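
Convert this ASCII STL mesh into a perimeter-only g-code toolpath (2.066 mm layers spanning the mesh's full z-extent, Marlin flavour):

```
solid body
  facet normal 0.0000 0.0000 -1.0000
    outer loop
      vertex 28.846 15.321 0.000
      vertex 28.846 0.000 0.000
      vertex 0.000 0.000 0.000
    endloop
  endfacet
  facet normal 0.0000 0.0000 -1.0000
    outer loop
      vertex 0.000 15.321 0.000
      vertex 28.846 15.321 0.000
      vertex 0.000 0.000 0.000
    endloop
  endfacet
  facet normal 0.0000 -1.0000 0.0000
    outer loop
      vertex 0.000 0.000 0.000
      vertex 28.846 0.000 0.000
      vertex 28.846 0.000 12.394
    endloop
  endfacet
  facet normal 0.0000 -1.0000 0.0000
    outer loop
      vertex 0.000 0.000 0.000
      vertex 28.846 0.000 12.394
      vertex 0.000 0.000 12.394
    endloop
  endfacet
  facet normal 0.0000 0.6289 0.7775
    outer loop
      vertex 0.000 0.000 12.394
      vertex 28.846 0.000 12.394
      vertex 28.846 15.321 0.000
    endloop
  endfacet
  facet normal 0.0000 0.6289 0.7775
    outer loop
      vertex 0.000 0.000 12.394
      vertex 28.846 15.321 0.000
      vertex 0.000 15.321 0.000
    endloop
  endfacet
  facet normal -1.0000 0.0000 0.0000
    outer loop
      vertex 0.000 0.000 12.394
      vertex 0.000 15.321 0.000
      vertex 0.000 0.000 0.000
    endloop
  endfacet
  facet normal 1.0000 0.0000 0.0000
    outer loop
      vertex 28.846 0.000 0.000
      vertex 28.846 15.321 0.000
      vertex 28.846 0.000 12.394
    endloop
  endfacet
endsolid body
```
; perimeter-only toolpath
G21 ; units = mm
G90 ; absolute positioning
G28 ; home
; layer 1
G0 Z2.066
G0 X0.000 Y0.000
G1 X28.846 Y0.000
G1 X28.846 Y12.768
G1 X0.000 Y12.768
G1 X0.000 Y0.000
; layer 2
G0 Z4.131
G0 X0.000 Y0.000
G1 X28.846 Y0.000
G1 X28.846 Y10.214
G1 X0.000 Y10.214
G1 X0.000 Y0.000
; layer 3
G0 Z6.197
G0 X0.000 Y0.000
G1 X28.846 Y0.000
G1 X28.846 Y7.660
G1 X0.000 Y7.660
G1 X0.000 Y0.000
; layer 4
G0 Z8.263
G0 X0.000 Y0.000
G1 X28.846 Y0.000
G1 X28.846 Y5.107
G1 X0.000 Y5.107
G1 X0.000 Y0.000
; layer 5
G0 Z10.328
G0 X0.000 Y0.000
G1 X28.846 Y0.000
G1 X28.846 Y2.554
G1 X0.000 Y2.554
G1 X0.000 Y0.000
M2 ; end

The solid is a wedge (ramp): 28.8 × 15.3 mm base, rising to 12.4 mm along the y=0 edge and sloping linearly to z=0 at y=15.3. Slicing at Δz = 2.066 mm — 6 equal slices spanning the solid's height, so layer i sits at z = i·h/6 — gives 5 non-empty perimeters. Each is a 4-segment closed polygon; G0 lifts to the layer z and rapids to the start vertex, then G1 traces the edges. The cross-section shrinks linearly with z (the slice at the apex is degenerate and omitted).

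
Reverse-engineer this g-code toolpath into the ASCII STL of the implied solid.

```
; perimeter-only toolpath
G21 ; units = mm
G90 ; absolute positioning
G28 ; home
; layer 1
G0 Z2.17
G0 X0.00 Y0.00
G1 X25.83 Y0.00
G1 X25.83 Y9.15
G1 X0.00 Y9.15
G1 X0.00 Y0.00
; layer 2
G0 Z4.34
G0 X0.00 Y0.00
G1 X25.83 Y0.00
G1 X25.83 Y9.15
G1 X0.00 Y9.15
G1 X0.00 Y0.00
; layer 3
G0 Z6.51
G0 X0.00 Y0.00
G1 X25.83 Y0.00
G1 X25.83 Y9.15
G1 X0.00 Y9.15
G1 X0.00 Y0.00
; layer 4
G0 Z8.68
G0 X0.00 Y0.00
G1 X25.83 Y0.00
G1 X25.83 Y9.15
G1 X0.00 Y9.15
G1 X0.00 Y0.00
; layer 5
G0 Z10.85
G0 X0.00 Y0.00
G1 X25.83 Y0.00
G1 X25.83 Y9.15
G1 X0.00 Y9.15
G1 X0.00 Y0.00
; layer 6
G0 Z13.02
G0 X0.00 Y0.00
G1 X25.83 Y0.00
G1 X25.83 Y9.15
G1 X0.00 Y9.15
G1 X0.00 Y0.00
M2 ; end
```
solid part
  facet normal 0.0000 0.0000 -1.0000
    outer loop
      vertex 25.83 9.15 0.00
      vertex 25.83 0.00 0.00
      vertex 0.00 0.00 0.00
    endloop
  endfacet
  facet normal 0.0000 0.0000 -1.0000
    outer loop
      vertex 0.00 9.15 0.00
      vertex 25.83 9.15 0.00
      vertex 0.00 0.00 0.00
    endloop
  endfacet
  facet normal 0.0000 0.0000 1.0000
    outer loop
      vertex 0.00 0.00 13.02
      vertex 25.83 0.00 13.02
      vertex 25.83 9.15 13.02
    endloop
  endfacet
  facet normal 0.0000 0.0000 1.0000
    outer loop
      vertex 0.00 0.00 13.02
      vertex 25.83 9.15 13.02
      vertex 0.00 9.15 13.02
    endloop
  endfacet
  facet normal 0.0000 -1.0000 0.0000
    outer loop
      vertex 0.00 0.00 0.00
      vertex 25.83 0.00 0.00
      vertex 25.83 0.00 13.02
    endloop
  endfacet
  facet normal 0.0000 -1.0000 0.0000
    outer loop
      vertex 0.00 0.00 0.00
      vertex 25.83 0.00 13.02
      vertex 0.00 0.00 13.02
    endloop
  endfacet
  facet normal 0.0000 1.0000 0.0000
    outer loop
      vertex 25.83 9.15 13.02
      vertex 25.83 9.15 0.00
      vertex 0.00 9.15 0.00
    endloop
  endfacet
  facet normal 0.0000 1.0000 0.0000
    outer loop
      vertex 0.00 9.15 13.02
      vertex 25.83 9.15 13.02
      vertex 0.00 9.15 0.00
    endloop
  endfacet
  facet normal -1.0000 0.0000 0.0000
    outer loop
      vertex 0.00 9.15 13.02
      vertex 0.00 9.15 0.00
      vertex 0.00 0.00 0.00
    endloop
  endfacet
  facet normal -1.0000 0.0000 0.0000
    outer loop
      vertex 0.00 0.00 13.02
      vertex 0.00 9.15 13.02
      vertex 0.00 0.00 0.00
    endloop
  endfacet
  facet normal 1.0000 0.0000 0.0000
    outer loop
      vertex 25.83 0.00 0.00
      vertex 25.83 9.15 0.00
      vertex 25.83 9.15 13.02
    endloop
  endfacet
  facet normal 1.0000 0.0000 0.0000
    outer loop
      vertex 25.83 0.00 0.00
      vertex 25.83 9.15 13.02
      vertex 25.83 0.00 13.02
    endloop
  endfacet
endsolid part

The G0 Z moves step by Δz≈2.17 mm. Every layer's G1 loop is the same polygon, so the solid is a straight extrusion of it from z=0 to z≈13. Closing with flat bottom and top caps and triangulating gives 12 facets — a rectangular box, roughly 25.8 × 9.15 mm footprint and 13 mm tall.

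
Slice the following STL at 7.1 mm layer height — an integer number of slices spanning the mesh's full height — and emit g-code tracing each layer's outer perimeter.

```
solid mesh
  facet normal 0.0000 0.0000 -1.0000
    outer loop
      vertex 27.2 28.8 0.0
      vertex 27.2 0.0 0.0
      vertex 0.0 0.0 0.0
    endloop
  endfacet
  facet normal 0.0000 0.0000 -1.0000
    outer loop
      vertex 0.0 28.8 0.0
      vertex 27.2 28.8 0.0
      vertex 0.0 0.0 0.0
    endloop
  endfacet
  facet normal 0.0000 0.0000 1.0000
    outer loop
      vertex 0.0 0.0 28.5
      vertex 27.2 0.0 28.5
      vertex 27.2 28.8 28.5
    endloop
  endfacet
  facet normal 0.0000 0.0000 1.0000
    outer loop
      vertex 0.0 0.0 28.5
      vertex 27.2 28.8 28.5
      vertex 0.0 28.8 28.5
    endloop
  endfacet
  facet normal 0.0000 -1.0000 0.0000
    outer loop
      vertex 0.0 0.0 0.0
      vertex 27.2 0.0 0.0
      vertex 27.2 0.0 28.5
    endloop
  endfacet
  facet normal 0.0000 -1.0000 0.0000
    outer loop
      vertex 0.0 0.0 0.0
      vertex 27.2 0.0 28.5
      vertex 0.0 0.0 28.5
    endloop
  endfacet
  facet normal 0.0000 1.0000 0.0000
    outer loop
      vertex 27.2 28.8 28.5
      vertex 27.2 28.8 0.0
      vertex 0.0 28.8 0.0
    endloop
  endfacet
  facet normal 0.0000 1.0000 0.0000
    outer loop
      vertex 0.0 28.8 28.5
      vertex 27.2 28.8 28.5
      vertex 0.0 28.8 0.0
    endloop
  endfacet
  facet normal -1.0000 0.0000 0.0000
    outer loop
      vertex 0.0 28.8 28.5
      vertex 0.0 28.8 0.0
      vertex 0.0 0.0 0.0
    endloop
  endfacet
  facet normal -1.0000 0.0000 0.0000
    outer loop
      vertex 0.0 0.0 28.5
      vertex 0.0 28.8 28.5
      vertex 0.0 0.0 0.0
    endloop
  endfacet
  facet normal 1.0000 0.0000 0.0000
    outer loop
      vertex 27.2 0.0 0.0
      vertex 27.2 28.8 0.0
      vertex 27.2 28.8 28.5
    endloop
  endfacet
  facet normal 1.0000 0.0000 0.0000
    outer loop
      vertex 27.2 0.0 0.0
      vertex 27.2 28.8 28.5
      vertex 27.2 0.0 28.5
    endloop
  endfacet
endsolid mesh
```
; perimeter-only toolpath
G21 ; units = mm
G90 ; absolute positioning
G28 ; home
; layer 1
G0 Z7.1
G0 X0.0 Y0.0
G1 X27.2 Y0.0
G1 X27.2 Y28.8
G1 X0.0 Y28.8
G1 X0.0 Y0.0
; layer 2
G0 Z14.2
G0 X0.0 Y0.0
G1 X27.2 Y0.0
G1 X27.2 Y28.8
G1 X0.0 Y28.8
G1 X0.0 Y0.0
; layer 3
G0 Z21.4
G0 X0.0 Y0.0
G1 X27.2 Y0.0
G1 X27.2 Y28.8
G1 X0.0 Y28.8
G1 X0.0 Y0.0
; layer 4
G0 Z28.5
G0 X0.0 Y0.0
G1 X27.2 Y0.0
G1 X27.2 Y28.8
G1 X0.0 Y28.8
G1 X0.0 Y0.0
M2 ; end

The solid is a rectangular box, roughly 27.2 × 28.8 mm footprint and 28.5 mm tall. Slicing at Δz = 7.1 mm — 4 equal slices spanning the solid's height, so layer i sits at z = i·h/4 — gives 4 non-empty perimeters. Each is a 4-segment closed polygon; G0 lifts to the layer z and rapids to the start vertex, then G1 traces the edges.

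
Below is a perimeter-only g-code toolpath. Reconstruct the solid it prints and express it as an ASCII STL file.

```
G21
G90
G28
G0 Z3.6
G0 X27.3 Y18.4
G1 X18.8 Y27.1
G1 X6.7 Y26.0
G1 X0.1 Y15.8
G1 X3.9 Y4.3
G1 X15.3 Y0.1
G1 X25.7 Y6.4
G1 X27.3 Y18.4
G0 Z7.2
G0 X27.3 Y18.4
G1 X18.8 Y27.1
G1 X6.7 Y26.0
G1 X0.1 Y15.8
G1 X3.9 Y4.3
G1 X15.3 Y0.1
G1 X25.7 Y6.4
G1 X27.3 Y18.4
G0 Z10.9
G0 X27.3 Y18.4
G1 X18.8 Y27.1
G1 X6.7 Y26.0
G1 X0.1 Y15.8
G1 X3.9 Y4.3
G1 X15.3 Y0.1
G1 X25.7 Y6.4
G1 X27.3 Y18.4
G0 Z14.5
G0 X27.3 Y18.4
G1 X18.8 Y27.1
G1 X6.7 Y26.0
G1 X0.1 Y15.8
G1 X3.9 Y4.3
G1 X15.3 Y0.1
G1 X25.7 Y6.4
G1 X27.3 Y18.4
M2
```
solid part
  facet normal 0.0000 0.0000 -1.0000
    outer loop
      vertex 6.7 26.0 0.0
      vertex 18.8 27.1 0.0
      vertex 27.3 18.4 0.0
    endloop
  endfacet
  facet normal 0.0000 0.0000 -1.0000
    outer loop
      vertex 0.1 15.8 0.0
      vertex 6.7 26.0 0.0
      vertex 27.3 18.4 0.0
    endloop
  endfacet
  facet normal 0.0000 0.0000 -1.0000
    outer loop
      vertex 3.9 4.3 0.0
      vertex 0.1 15.8 0.0
      vertex 27.3 18.4 0.0
    endloop
  endfacet
  facet normal 0.0000 0.0000 -1.0000
    outer loop
      vertex 15.3 0.1 0.0
      vertex 3.9 4.3 0.0
      vertex 27.3 18.4 0.0
    endloop
  endfacet
  facet normal 0.0000 0.0000 -1.0000
    outer loop
      vertex 25.7 6.4 0.0
      vertex 15.3 0.1 0.0
      vertex 27.3 18.4 0.0
    endloop
  endfacet
  facet normal 0.0000 0.0000 1.0000
    outer loop
      vertex 27.3 18.4 14.5
      vertex 18.8 27.1 14.5
      vertex 6.7 26.0 14.5
    endloop
  endfacet
  facet normal 0.0000 0.0000 1.0000
    outer loop
      vertex 27.3 18.4 14.5
      vertex 6.7 26.0 14.5
      vertex 0.1 15.8 14.5
    endloop
  endfacet
  facet normal 0.0000 0.0000 1.0000
    outer loop
      vertex 27.3 18.4 14.5
      vertex 0.1 15.8 14.5
      vertex 3.9 4.3 14.5
    endloop
  endfacet
  facet normal 0.0000 0.0000 1.0000
    outer loop
      vertex 27.3 18.4 14.5
      vertex 3.9 4.3 14.5
      vertex 15.3 0.1 14.5
    endloop
  endfacet
  facet normal 0.0000 0.0000 1.0000
    outer loop
      vertex 27.3 18.4 14.5
      vertex 15.3 0.1 14.5
      vertex 25.7 6.4 14.5
    endloop
  endfacet
  facet normal 0.7153 0.6988 0.0000
    outer loop
      vertex 27.3 18.4 0.0
      vertex 18.8 27.1 0.0
      vertex 18.8 27.1 14.5
    endloop
  endfacet
  facet normal 0.7153 0.6988 0.0000
    outer loop
      vertex 27.3 18.4 0.0
      vertex 18.8 27.1 14.5
      vertex 27.3 18.4 14.5
    endloop
  endfacet
  facet normal -0.0905 0.9959 0.0000
    outer loop
      vertex 18.8 27.1 0.0
      vertex 6.7 26.0 0.0
      vertex 6.7 26.0 14.5
    endloop
  endfacet
  facet normal -0.0905 0.9959 0.0000
    outer loop
      vertex 18.8 27.1 0.0
      vertex 6.7 26.0 14.5
      vertex 18.8 27.1 14.5
    endloop
  endfacet
  facet normal -0.8396 0.5433 0.0000
    outer loop
      vertex 6.7 26.0 0.0
      vertex 0.1 15.8 0.0
      vertex 0.1 15.8 14.5
    endloop
  endfacet
  facet normal -0.8396 0.5433 0.0000
    outer loop
      vertex 6.7 26.0 0.0
      vertex 0.1 15.8 14.5
      vertex 6.7 26.0 14.5
    endloop
  endfacet
  facet normal -0.9495 -0.3137 0.0000
    outer loop
      vertex 0.1 15.8 0.0
      vertex 3.9 4.3 0.0
      vertex 3.9 4.3 14.5
    endloop
  endfacet
  facet normal -0.9495 -0.3137 0.0000
    outer loop
      vertex 0.1 15.8 0.0
      vertex 3.9 4.3 14.5
      vertex 0.1 15.8 14.5
    endloop
  endfacet
  facet normal -0.3457 -0.9383 0.0000
    outer loop
      vertex 3.9 4.3 0.0
      vertex 15.3 0.1 0.0
      vertex 15.3 0.1 14.5
    endloop
  endfacet
  facet normal -0.3457 -0.9383 0.0000
    outer loop
      vertex 3.9 4.3 0.0
      vertex 15.3 0.1 14.5
      vertex 3.9 4.3 14.5
    endloop
  endfacet
  facet normal 0.5181 -0.8553 0.0000
    outer loop
      vertex 15.3 0.1 0.0
      vertex 25.7 6.4 0.0
      vertex 25.7 6.4 14.5
    endloop
  endfacet
  facet normal 0.5181 -0.8553 0.0000
    outer loop
      vertex 15.3 0.1 0.0
      vertex 25.7 6.4 14.5
      vertex 15.3 0.1 14.5
    endloop
  endfacet
  facet normal 0.9912 -0.1322 0.0000
    outer loop
      vertex 25.7 6.4 0.0
      vertex 27.3 18.4 0.0
      vertex 27.3 18.4 14.5
    endloop
  endfacet
  facet normal 0.9912 -0.1322 0.0000
    outer loop
      vertex 25.7 6.4 0.0
      vertex 27.3 18.4 14.5
      vertex 25.7 6.4 14.5
    endloop
  endfacet
endsolid part

The G0 Z moves step by Δz≈3.6 mm. Every layer's G1 loop is the same polygon, so the solid is a straight extrusion of it from z=0 to z≈14.5. Closing with flat bottom and top caps and triangulating gives 24 facets — a regular 7-sided prism (a cylinder approximated with 7 flat sides), circumscribed radius ≈ 14 mm, height ≈ 14.5 mm.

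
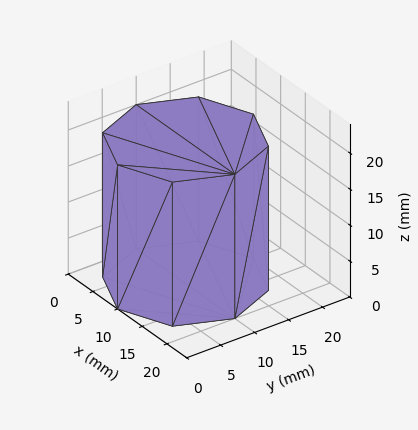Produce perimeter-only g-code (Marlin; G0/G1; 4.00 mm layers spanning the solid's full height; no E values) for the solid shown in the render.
Reading the render: the shape is a regular 8-sided prism (a cylinder approximated with 8 flat sides), circumscribed radius ≈ 10 mm, height ≈ 20 mm (dimensions read to the nearest mm from the axis ticks). For the g-code, the solid's height is divided into equal slices at the stated Δz and each level perimeter traced with G1 moves after a G0 lift.

; perimeter-only toolpath
G21 ; units = mm
G90 ; absolute positioning
G28 ; home
; layer 1
G0 Z4.00
G0 X20.00 Y10.00
G1 X17.07 Y17.07
G1 X10.00 Y20.00
G1 X2.93 Y17.07
G1 X0.00 Y10.00
G1 X2.93 Y2.93
G1 X10.00 Y0.00
G1 X17.07 Y2.93
G1 X20.00 Y10.00
; layer 2
G0 Z8.00
G0 X20.00 Y10.00
G1 X17.07 Y17.07
G1 X10.00 Y20.00
G1 X2.93 Y17.07
G1 X0.00 Y10.00
G1 X2.93 Y2.93
G1 X10.00 Y0.00
G1 X17.07 Y2.93
G1 X20.00 Y10.00
; layer 3
G0 Z12.00
G0 X20.00 Y10.00
G1 X17.07 Y17.07
G1 X10.00 Y20.00
G1 X2.93 Y17.07
G1 X0.00 Y10.00
G1 X2.93 Y2.93
G1 X10.00 Y0.00
G1 X17.07 Y2.93
G1 X20.00 Y10.00
; layer 4
G0 Z16.00
G0 X20.00 Y10.00
G1 X17.07 Y17.07
G1 X10.00 Y20.00
G1 X2.93 Y17.07
G1 X0.00 Y10.00
G1 X2.93 Y2.93
G1 X10.00 Y0.00
G1 X17.07 Y2.93
G1 X20.00 Y10.00
; layer 5
G0 Z20.00
G0 X20.00 Y10.00
G1 X17.07 Y17.07
G1 X10.00 Y20.00
G1 X2.93 Y17.07
G1 X0.00 Y10.00
G1 X2.93 Y2.93
G1 X10.00 Y0.00
G1 X17.07 Y2.93
G1 X20.00 Y10.00
M2 ; end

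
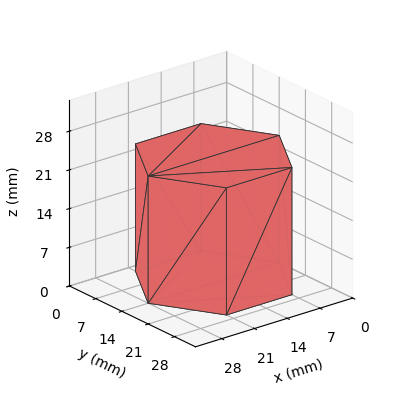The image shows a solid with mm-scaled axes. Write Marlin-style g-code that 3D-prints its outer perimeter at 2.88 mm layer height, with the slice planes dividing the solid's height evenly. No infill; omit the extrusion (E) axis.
Reading the render: the shape is a regular 6-sided prism (a cylinder approximated with 6 flat sides), circumscribed radius ≈ 14 mm, height ≈ 23 mm (dimensions read to the nearest mm from the axis ticks). For the g-code, the solid's height is divided into equal slices at the stated Δz and each level perimeter traced with G1 moves after a G0 lift.

; perimeter-only toolpath
G21 ; units = mm
G90 ; absolute positioning
G28 ; home
; layer 1
G0 Z2.88
G0 X28.00 Y14.00
G1 X21.00 Y26.12
G1 X7.00 Y26.12
G1 X0.00 Y14.00
G1 X7.00 Y1.88
G1 X21.00 Y1.88
G1 X28.00 Y14.00
; layer 2
G0 Z5.75
G0 X28.00 Y14.00
G1 X21.00 Y26.12
G1 X7.00 Y26.12
G1 X0.00 Y14.00
G1 X7.00 Y1.88
G1 X21.00 Y1.88
G1 X28.00 Y14.00
; layer 3
G0 Z8.62
G0 X28.00 Y14.00
G1 X21.00 Y26.12
G1 X7.00 Y26.12
G1 X0.00 Y14.00
G1 X7.00 Y1.88
G1 X21.00 Y1.88
G1 X28.00 Y14.00
; layer 4
G0 Z11.50
G0 X28.00 Y14.00
G1 X21.00 Y26.12
G1 X7.00 Y26.12
G1 X0.00 Y14.00
G1 X7.00 Y1.88
G1 X21.00 Y1.88
G1 X28.00 Y14.00
; layer 5
G0 Z14.38
G0 X28.00 Y14.00
G1 X21.00 Y26.12
G1 X7.00 Y26.12
G1 X0.00 Y14.00
G1 X7.00 Y1.88
G1 X21.00 Y1.88
G1 X28.00 Y14.00
; layer 6
G0 Z17.25
G0 X28.00 Y14.00
G1 X21.00 Y26.12
G1 X7.00 Y26.12
G1 X0.00 Y14.00
G1 X7.00 Y1.88
G1 X21.00 Y1.88
G1 X28.00 Y14.00
; layer 7
G0 Z20.12
G0 X28.00 Y14.00
G1 X21.00 Y26.12
G1 X7.00 Y26.12
G1 X0.00 Y14.00
G1 X7.00 Y1.88
G1 X21.00 Y1.88
G1 X28.00 Y14.00
; layer 8
G0 Z23.00
G0 X28.00 Y14.00
G1 X21.00 Y26.12
G1 X7.00 Y26.12
G1 X0.00 Y14.00
G1 X7.00 Y1.88
G1 X21.00 Y1.88
G1 X28.00 Y14.00
M2 ; end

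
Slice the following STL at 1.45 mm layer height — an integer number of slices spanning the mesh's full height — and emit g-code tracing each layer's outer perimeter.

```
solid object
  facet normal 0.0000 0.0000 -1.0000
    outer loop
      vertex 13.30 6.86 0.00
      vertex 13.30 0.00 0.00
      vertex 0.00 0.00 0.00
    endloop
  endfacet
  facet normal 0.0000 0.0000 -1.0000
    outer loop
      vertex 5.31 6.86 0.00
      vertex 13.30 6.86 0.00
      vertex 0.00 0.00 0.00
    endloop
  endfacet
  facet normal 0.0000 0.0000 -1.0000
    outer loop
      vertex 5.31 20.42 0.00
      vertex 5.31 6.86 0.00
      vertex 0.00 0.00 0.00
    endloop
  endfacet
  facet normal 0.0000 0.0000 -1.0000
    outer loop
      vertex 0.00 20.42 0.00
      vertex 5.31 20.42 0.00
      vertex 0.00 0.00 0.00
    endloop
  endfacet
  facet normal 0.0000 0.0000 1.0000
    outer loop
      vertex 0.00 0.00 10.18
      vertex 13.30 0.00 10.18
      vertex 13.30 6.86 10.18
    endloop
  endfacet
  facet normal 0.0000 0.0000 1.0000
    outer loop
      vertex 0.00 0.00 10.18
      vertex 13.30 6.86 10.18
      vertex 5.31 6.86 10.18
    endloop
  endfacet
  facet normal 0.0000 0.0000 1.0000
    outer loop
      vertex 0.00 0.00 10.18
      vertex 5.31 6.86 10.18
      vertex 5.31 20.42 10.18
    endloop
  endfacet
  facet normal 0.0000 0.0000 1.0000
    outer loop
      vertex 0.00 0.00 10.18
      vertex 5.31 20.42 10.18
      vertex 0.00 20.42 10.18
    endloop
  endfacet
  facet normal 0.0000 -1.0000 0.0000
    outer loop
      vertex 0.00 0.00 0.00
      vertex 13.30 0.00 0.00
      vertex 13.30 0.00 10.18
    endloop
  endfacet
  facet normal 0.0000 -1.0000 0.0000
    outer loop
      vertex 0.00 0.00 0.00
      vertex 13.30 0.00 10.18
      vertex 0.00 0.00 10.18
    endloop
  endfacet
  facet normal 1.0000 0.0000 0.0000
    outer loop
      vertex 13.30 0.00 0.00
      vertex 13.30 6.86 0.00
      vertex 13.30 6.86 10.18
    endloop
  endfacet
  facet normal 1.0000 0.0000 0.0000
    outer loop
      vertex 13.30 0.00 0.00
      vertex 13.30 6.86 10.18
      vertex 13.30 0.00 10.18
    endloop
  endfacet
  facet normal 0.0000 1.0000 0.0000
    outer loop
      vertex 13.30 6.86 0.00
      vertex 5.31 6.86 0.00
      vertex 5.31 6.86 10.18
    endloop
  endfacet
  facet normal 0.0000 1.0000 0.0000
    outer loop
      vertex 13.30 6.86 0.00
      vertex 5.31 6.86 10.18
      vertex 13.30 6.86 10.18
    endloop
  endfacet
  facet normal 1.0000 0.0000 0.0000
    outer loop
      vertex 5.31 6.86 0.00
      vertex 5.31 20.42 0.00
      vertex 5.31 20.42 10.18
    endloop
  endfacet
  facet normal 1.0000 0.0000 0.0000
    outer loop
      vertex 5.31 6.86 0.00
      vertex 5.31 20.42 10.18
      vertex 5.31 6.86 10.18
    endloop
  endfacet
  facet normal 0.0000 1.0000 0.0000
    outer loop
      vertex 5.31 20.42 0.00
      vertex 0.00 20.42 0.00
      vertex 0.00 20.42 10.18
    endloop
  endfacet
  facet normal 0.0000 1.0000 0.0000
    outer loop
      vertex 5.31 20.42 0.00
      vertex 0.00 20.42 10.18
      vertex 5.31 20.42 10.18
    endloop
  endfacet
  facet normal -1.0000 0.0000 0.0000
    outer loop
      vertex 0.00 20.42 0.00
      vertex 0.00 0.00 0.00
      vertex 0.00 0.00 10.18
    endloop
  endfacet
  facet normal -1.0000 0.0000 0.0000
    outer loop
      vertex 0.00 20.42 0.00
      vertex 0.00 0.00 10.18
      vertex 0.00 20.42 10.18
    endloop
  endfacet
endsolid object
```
; perimeter-only toolpath
G21 ; units = mm
G90 ; absolute positioning
G28 ; home
; layer 1
G0 Z1.45
G0 X0.00 Y0.00
G1 X13.30 Y0.00
G1 X13.30 Y6.86
G1 X5.31 Y6.86
G1 X5.31 Y20.42
G1 X0.00 Y20.42
G1 X0.00 Y0.00
; layer 2
G0 Z2.91
G0 X0.00 Y0.00
G1 X13.30 Y0.00
G1 X13.30 Y6.86
G1 X5.31 Y6.86
G1 X5.31 Y20.42
G1 X0.00 Y20.42
G1 X0.00 Y0.00
; layer 3
G0 Z4.36
G0 X0.00 Y0.00
G1 X13.30 Y0.00
G1 X13.30 Y6.86
G1 X5.31 Y6.86
G1 X5.31 Y20.42
G1 X0.00 Y20.42
G1 X0.00 Y0.00
; layer 4
G0 Z5.82
G0 X0.00 Y0.00
G1 X13.30 Y0.00
G1 X13.30 Y6.86
G1 X5.31 Y6.86
G1 X5.31 Y20.42
G1 X0.00 Y20.42
G1 X0.00 Y0.00
; layer 5
G0 Z7.27
G0 X0.00 Y0.00
G1 X13.30 Y0.00
G1 X13.30 Y6.86
G1 X5.31 Y6.86
G1 X5.31 Y20.42
G1 X0.00 Y20.42
G1 X0.00 Y0.00
; layer 6
G0 Z8.73
G0 X0.00 Y0.00
G1 X13.30 Y0.00
G1 X13.30 Y6.86
G1 X5.31 Y6.86
G1 X5.31 Y20.42
G1 X0.00 Y20.42
G1 X0.00 Y0.00
; layer 7
G0 Z10.18
G0 X0.00 Y0.00
G1 X13.30 Y0.00
G1 X13.30 Y6.86
G1 X5.31 Y6.86
G1 X5.31 Y20.42
G1 X0.00 Y20.42
G1 X0.00 Y0.00
M2 ; end

The solid is an L-shaped prism: outer 13.3 × 20.4 mm, arm thicknesses ≈ 6.86 mm (horizontal) and 5.31 mm (vertical), extruded 10.2 mm in z. Slicing at Δz = 1.45 mm — 7 equal slices spanning the solid's height, so layer i sits at z = i·h/7 — gives 7 non-empty perimeters. Each is a 6-segment closed polygon; G0 lifts to the layer z and rapids to the start vertex, then G1 traces the edges.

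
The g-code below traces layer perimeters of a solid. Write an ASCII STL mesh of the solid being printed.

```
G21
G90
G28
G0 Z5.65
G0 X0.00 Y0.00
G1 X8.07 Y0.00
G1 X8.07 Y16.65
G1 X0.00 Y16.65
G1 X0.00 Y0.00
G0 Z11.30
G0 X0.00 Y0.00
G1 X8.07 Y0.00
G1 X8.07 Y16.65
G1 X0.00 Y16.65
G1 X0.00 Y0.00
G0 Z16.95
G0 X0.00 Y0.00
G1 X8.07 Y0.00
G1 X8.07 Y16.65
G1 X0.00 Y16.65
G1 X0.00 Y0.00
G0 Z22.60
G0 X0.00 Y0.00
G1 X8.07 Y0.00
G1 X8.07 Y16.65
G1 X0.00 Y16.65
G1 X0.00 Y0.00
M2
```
solid part
  facet normal 0.0000 0.0000 -1.0000
    outer loop
      vertex 8.07 16.65 0.00
      vertex 8.07 0.00 0.00
      vertex 0.00 0.00 0.00
    endloop
  endfacet
  facet normal 0.0000 0.0000 -1.0000
    outer loop
      vertex 0.00 16.65 0.00
      vertex 8.07 16.65 0.00
      vertex 0.00 0.00 0.00
    endloop
  endfacet
  facet normal 0.0000 0.0000 1.0000
    outer loop
      vertex 0.00 0.00 22.60
      vertex 8.07 0.00 22.60
      vertex 8.07 16.65 22.60
    endloop
  endfacet
  facet normal 0.0000 0.0000 1.0000
    outer loop
      vertex 0.00 0.00 22.60
      vertex 8.07 16.65 22.60
      vertex 0.00 16.65 22.60
    endloop
  endfacet
  facet normal 0.0000 -1.0000 0.0000
    outer loop
      vertex 0.00 0.00 0.00
      vertex 8.07 0.00 0.00
      vertex 8.07 0.00 22.60
    endloop
  endfacet
  facet normal 0.0000 -1.0000 0.0000
    outer loop
      vertex 0.00 0.00 0.00
      vertex 8.07 0.00 22.60
      vertex 0.00 0.00 22.60
    endloop
  endfacet
  facet normal 0.0000 1.0000 0.0000
    outer loop
      vertex 8.07 16.65 22.60
      vertex 8.07 16.65 0.00
      vertex 0.00 16.65 0.00
    endloop
  endfacet
  facet normal 0.0000 1.0000 0.0000
    outer loop
      vertex 0.00 16.65 22.60
      vertex 8.07 16.65 22.60
      vertex 0.00 16.65 0.00
    endloop
  endfacet
  facet normal -1.0000 0.0000 0.0000
    outer loop
      vertex 0.00 16.65 22.60
      vertex 0.00 16.65 0.00
      vertex 0.00 0.00 0.00
    endloop
  endfacet
  facet normal -1.0000 0.0000 0.0000
    outer loop
      vertex 0.00 0.00 22.60
      vertex 0.00 16.65 22.60
      vertex 0.00 0.00 0.00
    endloop
  endfacet
  facet normal 1.0000 0.0000 0.0000
    outer loop
      vertex 8.07 0.00 0.00
      vertex 8.07 16.65 0.00
      vertex 8.07 16.65 22.60
    endloop
  endfacet
  facet normal 1.0000 0.0000 0.0000
    outer loop
      vertex 8.07 0.00 0.00
      vertex 8.07 16.65 22.60
      vertex 8.07 0.00 22.60
    endloop
  endfacet
endsolid part

The G0 Z moves step by Δz≈5.65 mm. Every layer's G1 loop is the same polygon, so the solid is a straight extrusion of it from z=0 to z≈22.6. Closing with flat bottom and top caps and triangulating gives 12 facets — a rectangular box, roughly 8.07 × 16.6 mm footprint and 22.6 mm tall.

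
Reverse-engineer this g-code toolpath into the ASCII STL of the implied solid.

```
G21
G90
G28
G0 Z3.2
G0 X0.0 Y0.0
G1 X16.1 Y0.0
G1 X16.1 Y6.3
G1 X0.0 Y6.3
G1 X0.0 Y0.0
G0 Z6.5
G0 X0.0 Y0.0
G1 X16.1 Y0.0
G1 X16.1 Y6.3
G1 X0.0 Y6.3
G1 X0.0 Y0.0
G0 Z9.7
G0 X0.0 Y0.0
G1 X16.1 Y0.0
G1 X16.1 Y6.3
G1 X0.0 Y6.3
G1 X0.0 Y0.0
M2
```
solid part
  facet normal 0.0000 0.0000 -1.0000
    outer loop
      vertex 16.1 6.3 0.0
      vertex 16.1 0.0 0.0
      vertex 0.0 0.0 0.0
    endloop
  endfacet
  facet normal 0.0000 0.0000 -1.0000
    outer loop
      vertex 0.0 6.3 0.0
      vertex 16.1 6.3 0.0
      vertex 0.0 0.0 0.0
    endloop
  endfacet
  facet normal 0.0000 0.0000 1.0000
    outer loop
      vertex 0.0 0.0 9.7
      vertex 16.1 0.0 9.7
      vertex 16.1 6.3 9.7
    endloop
  endfacet
  facet normal 0.0000 0.0000 1.0000
    outer loop
      vertex 0.0 0.0 9.7
      vertex 16.1 6.3 9.7
      vertex 0.0 6.3 9.7
    endloop
  endfacet
  facet normal 0.0000 -1.0000 0.0000
    outer loop
      vertex 0.0 0.0 0.0
      vertex 16.1 0.0 0.0
      vertex 16.1 0.0 9.7
    endloop
  endfacet
  facet normal 0.0000 -1.0000 0.0000
    outer loop
      vertex 0.0 0.0 0.0
      vertex 16.1 0.0 9.7
      vertex 0.0 0.0 9.7
    endloop
  endfacet
  facet normal 0.0000 1.0000 0.0000
    outer loop
      vertex 16.1 6.3 9.7
      vertex 16.1 6.3 0.0
      vertex 0.0 6.3 0.0
    endloop
  endfacet
  facet normal 0.0000 1.0000 0.0000
    outer loop
      vertex 0.0 6.3 9.7
      vertex 16.1 6.3 9.7
      vertex 0.0 6.3 0.0
    endloop
  endfacet
  facet normal -1.0000 0.0000 0.0000
    outer loop
      vertex 0.0 6.3 9.7
      vertex 0.0 6.3 0.0
      vertex 0.0 0.0 0.0
    endloop
  endfacet
  facet normal -1.0000 0.0000 0.0000
    outer loop
      vertex 0.0 0.0 9.7
      vertex 0.0 6.3 9.7
      vertex 0.0 0.0 0.0
    endloop
  endfacet
  facet normal 1.0000 0.0000 0.0000
    outer loop
      vertex 16.1 0.0 0.0
      vertex 16.1 6.3 0.0
      vertex 16.1 6.3 9.7
    endloop
  endfacet
  facet normal 1.0000 0.0000 0.0000
    outer loop
      vertex 16.1 0.0 0.0
      vertex 16.1 6.3 9.7
      vertex 16.1 0.0 9.7
    endloop
  endfacet
endsolid part

The G0 Z moves step by Δz≈3.2 mm. Every layer's G1 loop is the same polygon, so the solid is a straight extrusion of it from z=0 to z≈9.7. Closing with flat bottom and top caps and triangulating gives 12 facets — a rectangular box, roughly 16.1 × 6.3 mm footprint and 9.7 mm tall.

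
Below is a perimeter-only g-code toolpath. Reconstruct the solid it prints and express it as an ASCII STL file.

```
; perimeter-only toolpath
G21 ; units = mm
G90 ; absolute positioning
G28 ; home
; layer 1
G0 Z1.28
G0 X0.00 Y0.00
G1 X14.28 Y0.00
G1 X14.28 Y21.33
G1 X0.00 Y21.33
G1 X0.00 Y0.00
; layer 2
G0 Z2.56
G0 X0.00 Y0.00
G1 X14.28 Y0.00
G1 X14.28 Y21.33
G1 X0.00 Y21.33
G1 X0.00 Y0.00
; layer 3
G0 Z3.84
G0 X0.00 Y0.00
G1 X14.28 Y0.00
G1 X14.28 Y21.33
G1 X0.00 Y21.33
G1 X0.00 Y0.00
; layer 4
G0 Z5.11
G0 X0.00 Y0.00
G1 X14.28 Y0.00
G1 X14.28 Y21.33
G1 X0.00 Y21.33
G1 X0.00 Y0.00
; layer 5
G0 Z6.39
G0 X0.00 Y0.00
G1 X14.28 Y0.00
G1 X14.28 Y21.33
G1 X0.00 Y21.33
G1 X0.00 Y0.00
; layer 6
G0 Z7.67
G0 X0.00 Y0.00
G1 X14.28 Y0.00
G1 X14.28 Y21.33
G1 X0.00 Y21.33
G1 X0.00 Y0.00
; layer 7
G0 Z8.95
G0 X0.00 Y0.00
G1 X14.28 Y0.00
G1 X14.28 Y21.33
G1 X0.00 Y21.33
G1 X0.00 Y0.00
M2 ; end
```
solid part
  facet normal 0.0000 0.0000 -1.0000
    outer loop
      vertex 14.28 21.33 0.00
      vertex 14.28 0.00 0.00
      vertex 0.00 0.00 0.00
    endloop
  endfacet
  facet normal 0.0000 0.0000 -1.0000
    outer loop
      vertex 0.00 21.33 0.00
      vertex 14.28 21.33 0.00
      vertex 0.00 0.00 0.00
    endloop
  endfacet
  facet normal 0.0000 0.0000 1.0000
    outer loop
      vertex 0.00 0.00 8.95
      vertex 14.28 0.00 8.95
      vertex 14.28 21.33 8.95
    endloop
  endfacet
  facet normal 0.0000 0.0000 1.0000
    outer loop
      vertex 0.00 0.00 8.95
      vertex 14.28 21.33 8.95
      vertex 0.00 21.33 8.95
    endloop
  endfacet
  facet normal 0.0000 -1.0000 0.0000
    outer loop
      vertex 0.00 0.00 0.00
      vertex 14.28 0.00 0.00
      vertex 14.28 0.00 8.95
    endloop
  endfacet
  facet normal 0.0000 -1.0000 0.0000
    outer loop
      vertex 0.00 0.00 0.00
      vertex 14.28 0.00 8.95
      vertex 0.00 0.00 8.95
    endloop
  endfacet
  facet normal 0.0000 1.0000 0.0000
    outer loop
      vertex 14.28 21.33 8.95
      vertex 14.28 21.33 0.00
      vertex 0.00 21.33 0.00
    endloop
  endfacet
  facet normal 0.0000 1.0000 0.0000
    outer loop
      vertex 0.00 21.33 8.95
      vertex 14.28 21.33 8.95
      vertex 0.00 21.33 0.00
    endloop
  endfacet
  facet normal -1.0000 0.0000 0.0000
    outer loop
      vertex 0.00 21.33 8.95
      vertex 0.00 21.33 0.00
      vertex 0.00 0.00 0.00
    endloop
  endfacet
  facet normal -1.0000 0.0000 0.0000
    outer loop
      vertex 0.00 0.00 8.95
      vertex 0.00 21.33 8.95
      vertex 0.00 0.00 0.00
    endloop
  endfacet
  facet normal 1.0000 0.0000 0.0000
    outer loop
      vertex 14.28 0.00 0.00
      vertex 14.28 21.33 0.00
      vertex 14.28 21.33 8.95
    endloop
  endfacet
  facet normal 1.0000 0.0000 0.0000
    outer loop
      vertex 14.28 0.00 0.00
      vertex 14.28 21.33 8.95
      vertex 14.28 0.00 8.95
    endloop
  endfacet
endsolid part

The G0 Z moves step by Δz≈1.28 mm. Every layer's G1 loop is the same polygon, so the solid is a straight extrusion of it from z=0 to z≈8.95. Closing with flat bottom and top caps and triangulating gives 12 facets — a rectangular box, roughly 14.3 × 21.3 mm footprint and 8.95 mm tall.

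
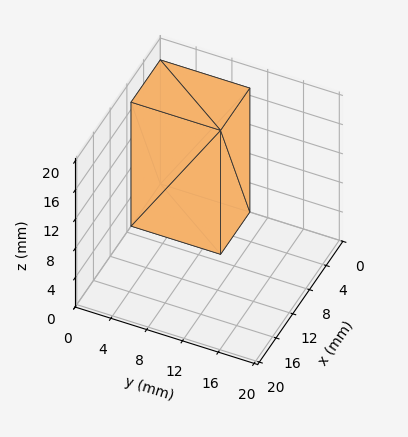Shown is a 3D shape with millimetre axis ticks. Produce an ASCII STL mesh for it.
Reading the render: the shape is a rectangular box, roughly 7 × 10 mm footprint and 17 mm tall (dimensions read to the nearest mm from the axis ticks). For the STL, each face is triangulated and given an outward normal.

solid part
  facet normal 0.0000 0.0000 -1.0000
    outer loop
      vertex 7.00 10.00 0.00
      vertex 7.00 0.00 0.00
      vertex 0.00 0.00 0.00
    endloop
  endfacet
  facet normal 0.0000 0.0000 -1.0000
    outer loop
      vertex 0.00 10.00 0.00
      vertex 7.00 10.00 0.00
      vertex 0.00 0.00 0.00
    endloop
  endfacet
  facet normal 0.0000 0.0000 1.0000
    outer loop
      vertex 0.00 0.00 17.00
      vertex 7.00 0.00 17.00
      vertex 7.00 10.00 17.00
    endloop
  endfacet
  facet normal 0.0000 0.0000 1.0000
    outer loop
      vertex 0.00 0.00 17.00
      vertex 7.00 10.00 17.00
      vertex 0.00 10.00 17.00
    endloop
  endfacet
  facet normal 0.0000 -1.0000 0.0000
    outer loop
      vertex 0.00 0.00 0.00
      vertex 7.00 0.00 0.00
      vertex 7.00 0.00 17.00
    endloop
  endfacet
  facet normal 0.0000 -1.0000 0.0000
    outer loop
      vertex 0.00 0.00 0.00
      vertex 7.00 0.00 17.00
      vertex 0.00 0.00 17.00
    endloop
  endfacet
  facet normal 0.0000 1.0000 0.0000
    outer loop
      vertex 7.00 10.00 17.00
      vertex 7.00 10.00 0.00
      vertex 0.00 10.00 0.00
    endloop
  endfacet
  facet normal 0.0000 1.0000 0.0000
    outer loop
      vertex 0.00 10.00 17.00
      vertex 7.00 10.00 17.00
      vertex 0.00 10.00 0.00
    endloop
  endfacet
  facet normal -1.0000 0.0000 0.0000
    outer loop
      vertex 0.00 10.00 17.00
      vertex 0.00 10.00 0.00
      vertex 0.00 0.00 0.00
    endloop
  endfacet
  facet normal -1.0000 0.0000 0.0000
    outer loop
      vertex 0.00 0.00 17.00
      vertex 0.00 10.00 17.00
      vertex 0.00 0.00 0.00
    endloop
  endfacet
  facet normal 1.0000 0.0000 0.0000
    outer loop
      vertex 7.00 0.00 0.00
      vertex 7.00 10.00 0.00
      vertex 7.00 10.00 17.00
    endloop
  endfacet
  facet normal 1.0000 0.0000 0.0000
    outer loop
      vertex 7.00 0.00 0.00
      vertex 7.00 10.00 17.00
      vertex 7.00 0.00 17.00
    endloop
  endfacet
endsolid part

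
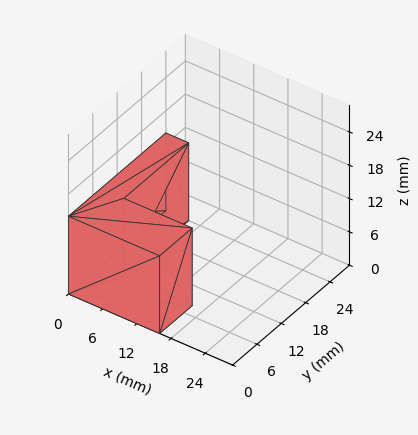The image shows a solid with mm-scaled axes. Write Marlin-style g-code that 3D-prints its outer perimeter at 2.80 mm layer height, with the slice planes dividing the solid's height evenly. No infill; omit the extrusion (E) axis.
Reading the render: the shape is an L-shaped prism: outer 16 × 24 mm, arm thicknesses ≈ 8 mm (horizontal) and 4 mm (vertical), extruded 14 mm in z (dimensions read to the nearest mm from the axis ticks). For the g-code, the solid's height is divided into equal slices at the stated Δz and each level perimeter traced with G1 moves after a G0 lift.

; perimeter-only toolpath
G21 ; units = mm
G90 ; absolute positioning
G28 ; home
; layer 1
G0 Z2.80
G0 X0.00 Y0.00
G1 X16.00 Y0.00
G1 X16.00 Y8.00
G1 X4.00 Y8.00
G1 X4.00 Y24.00
G1 X0.00 Y24.00
G1 X0.00 Y0.00
; layer 2
G0 Z5.60
G0 X0.00 Y0.00
G1 X16.00 Y0.00
G1 X16.00 Y8.00
G1 X4.00 Y8.00
G1 X4.00 Y24.00
G1 X0.00 Y24.00
G1 X0.00 Y0.00
; layer 3
G0 Z8.40
G0 X0.00 Y0.00
G1 X16.00 Y0.00
G1 X16.00 Y8.00
G1 X4.00 Y8.00
G1 X4.00 Y24.00
G1 X0.00 Y24.00
G1 X0.00 Y0.00
; layer 4
G0 Z11.20
G0 X0.00 Y0.00
G1 X16.00 Y0.00
G1 X16.00 Y8.00
G1 X4.00 Y8.00
G1 X4.00 Y24.00
G1 X0.00 Y24.00
G1 X0.00 Y0.00
; layer 5
G0 Z14.00
G0 X0.00 Y0.00
G1 X16.00 Y0.00
G1 X16.00 Y8.00
G1 X4.00 Y8.00
G1 X4.00 Y24.00
G1 X0.00 Y24.00
G1 X0.00 Y0.00
M2 ; end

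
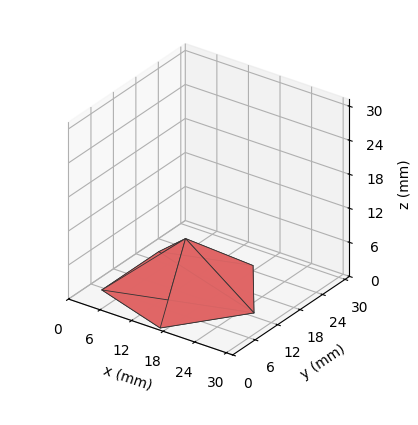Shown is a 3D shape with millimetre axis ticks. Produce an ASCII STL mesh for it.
Reading the render: the shape is a regular 5-sided pyramid, base circumscribed radius ≈ 13 mm, apex at z ≈ 9 mm (dimensions read to the nearest mm from the axis ticks). For the STL, each face is triangulated and given an outward normal.

solid part
  facet normal 0.0000 0.0000 -1.0000
    outer loop
      vertex 2.5 20.6 0.0
      vertex 17.0 25.4 0.0
      vertex 26.0 13.0 0.0
    endloop
  endfacet
  facet normal 0.0000 0.0000 -1.0000
    outer loop
      vertex 2.5 5.4 0.0
      vertex 2.5 20.6 0.0
      vertex 26.0 13.0 0.0
    endloop
  endfacet
  facet normal 0.0000 0.0000 -1.0000
    outer loop
      vertex 17.0 0.6 0.0
      vertex 2.5 5.4 0.0
      vertex 26.0 13.0 0.0
    endloop
  endfacet
  facet normal 0.5261 0.3818 0.7599
    outer loop
      vertex 26.0 13.0 0.0
      vertex 17.0 25.4 0.0
      vertex 13.0 13.0 9.0
    endloop
  endfacet
  facet normal -0.2044 0.6173 0.7597
    outer loop
      vertex 17.0 25.4 0.0
      vertex 2.5 20.6 0.0
      vertex 13.0 13.0 9.0
    endloop
  endfacet
  facet normal -0.6508 0.0000 0.7593
    outer loop
      vertex 2.5 20.6 0.0
      vertex 2.5 5.4 0.0
      vertex 13.0 13.0 9.0
    endloop
  endfacet
  facet normal -0.2044 -0.6173 0.7597
    outer loop
      vertex 2.5 5.4 0.0
      vertex 17.0 0.6 0.0
      vertex 13.0 13.0 9.0
    endloop
  endfacet
  facet normal 0.5261 -0.3818 0.7599
    outer loop
      vertex 17.0 0.6 0.0
      vertex 26.0 13.0 0.0
      vertex 13.0 13.0 9.0
    endloop
  endfacet
endsolid part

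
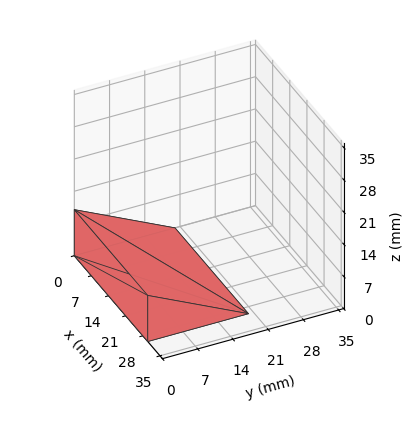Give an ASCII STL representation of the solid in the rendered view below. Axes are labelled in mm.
Reading the render: the shape is a wedge (ramp): 30 × 20 mm base, rising to 10 mm along the y=0 edge and sloping linearly to z=0 at y=20 (dimensions read to the nearest mm from the axis ticks). For the STL, each face is triangulated and given an outward normal.

solid part
  facet normal 0.0000 0.0000 -1.0000
    outer loop
      vertex 30.0 20.0 0.0
      vertex 30.0 0.0 0.0
      vertex 0.0 0.0 0.0
    endloop
  endfacet
  facet normal 0.0000 0.0000 -1.0000
    outer loop
      vertex 0.0 20.0 0.0
      vertex 30.0 20.0 0.0
      vertex 0.0 0.0 0.0
    endloop
  endfacet
  facet normal 0.0000 -1.0000 0.0000
    outer loop
      vertex 0.0 0.0 0.0
      vertex 30.0 0.0 0.0
      vertex 30.0 0.0 10.0
    endloop
  endfacet
  facet normal 0.0000 -1.0000 0.0000
    outer loop
      vertex 0.0 0.0 0.0
      vertex 30.0 0.0 10.0
      vertex 0.0 0.0 10.0
    endloop
  endfacet
  facet normal 0.0000 0.4472 0.8944
    outer loop
      vertex 0.0 0.0 10.0
      vertex 30.0 0.0 10.0
      vertex 30.0 20.0 0.0
    endloop
  endfacet
  facet normal 0.0000 0.4472 0.8944
    outer loop
      vertex 0.0 0.0 10.0
      vertex 30.0 20.0 0.0
      vertex 0.0 20.0 0.0
    endloop
  endfacet
  facet normal -1.0000 0.0000 0.0000
    outer loop
      vertex 0.0 0.0 10.0
      vertex 0.0 20.0 0.0
      vertex 0.0 0.0 0.0
    endloop
  endfacet
  facet normal 1.0000 0.0000 0.0000
    outer loop
      vertex 30.0 0.0 0.0
      vertex 30.0 20.0 0.0
      vertex 30.0 0.0 10.0
    endloop
  endfacet
endsolid part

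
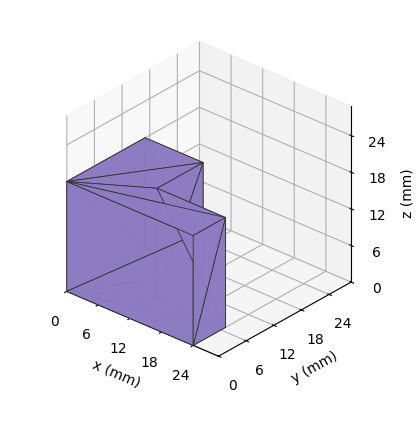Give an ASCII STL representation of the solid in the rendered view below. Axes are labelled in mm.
Reading the render: the shape is an L-shaped prism: outer 24 × 17 mm, arm thicknesses ≈ 7 mm (horizontal) and 11 mm (vertical), extruded 18 mm in z (dimensions read to the nearest mm from the axis ticks). For the STL, each face is triangulated and given an outward normal.

solid part
  facet normal 0.0000 0.0000 -1.0000
    outer loop
      vertex 24.00 7.00 0.00
      vertex 24.00 0.00 0.00
      vertex 0.00 0.00 0.00
    endloop
  endfacet
  facet normal 0.0000 0.0000 -1.0000
    outer loop
      vertex 11.00 7.00 0.00
      vertex 24.00 7.00 0.00
      vertex 0.00 0.00 0.00
    endloop
  endfacet
  facet normal 0.0000 0.0000 -1.0000
    outer loop
      vertex 11.00 17.00 0.00
      vertex 11.00 7.00 0.00
      vertex 0.00 0.00 0.00
    endloop
  endfacet
  facet normal 0.0000 0.0000 -1.0000
    outer loop
      vertex 0.00 17.00 0.00
      vertex 11.00 17.00 0.00
      vertex 0.00 0.00 0.00
    endloop
  endfacet
  facet normal 0.0000 0.0000 1.0000
    outer loop
      vertex 0.00 0.00 18.00
      vertex 24.00 0.00 18.00
      vertex 24.00 7.00 18.00
    endloop
  endfacet
  facet normal 0.0000 0.0000 1.0000
    outer loop
      vertex 0.00 0.00 18.00
      vertex 24.00 7.00 18.00
      vertex 11.00 7.00 18.00
    endloop
  endfacet
  facet normal 0.0000 0.0000 1.0000
    outer loop
      vertex 0.00 0.00 18.00
      vertex 11.00 7.00 18.00
      vertex 11.00 17.00 18.00
    endloop
  endfacet
  facet normal 0.0000 0.0000 1.0000
    outer loop
      vertex 0.00 0.00 18.00
      vertex 11.00 17.00 18.00
      vertex 0.00 17.00 18.00
    endloop
  endfacet
  facet normal 0.0000 -1.0000 0.0000
    outer loop
      vertex 0.00 0.00 0.00
      vertex 24.00 0.00 0.00
      vertex 24.00 0.00 18.00
    endloop
  endfacet
  facet normal 0.0000 -1.0000 0.0000
    outer loop
      vertex 0.00 0.00 0.00
      vertex 24.00 0.00 18.00
      vertex 0.00 0.00 18.00
    endloop
  endfacet
  facet normal 1.0000 0.0000 0.0000
    outer loop
      vertex 24.00 0.00 0.00
      vertex 24.00 7.00 0.00
      vertex 24.00 7.00 18.00
    endloop
  endfacet
  facet normal 1.0000 0.0000 0.0000
    outer loop
      vertex 24.00 0.00 0.00
      vertex 24.00 7.00 18.00
      vertex 24.00 0.00 18.00
    endloop
  endfacet
  facet normal 0.0000 1.0000 0.0000
    outer loop
      vertex 24.00 7.00 0.00
      vertex 11.00 7.00 0.00
      vertex 11.00 7.00 18.00
    endloop
  endfacet
  facet normal 0.0000 1.0000 0.0000
    outer loop
      vertex 24.00 7.00 0.00
      vertex 11.00 7.00 18.00
      vertex 24.00 7.00 18.00
    endloop
  endfacet
  facet normal 1.0000 0.0000 0.0000
    outer loop
      vertex 11.00 7.00 0.00
      vertex 11.00 17.00 0.00
      vertex 11.00 17.00 18.00
    endloop
  endfacet
  facet normal 1.0000 0.0000 0.0000
    outer loop
      vertex 11.00 7.00 0.00
      vertex 11.00 17.00 18.00
      vertex 11.00 7.00 18.00
    endloop
  endfacet
  facet normal 0.0000 1.0000 0.0000
    outer loop
      vertex 11.00 17.00 0.00
      vertex 0.00 17.00 0.00
      vertex 0.00 17.00 18.00
    endloop
  endfacet
  facet normal 0.0000 1.0000 0.0000
    outer loop
      vertex 11.00 17.00 0.00
      vertex 0.00 17.00 18.00
      vertex 11.00 17.00 18.00
    endloop
  endfacet
  facet normal -1.0000 0.0000 0.0000
    outer loop
      vertex 0.00 17.00 0.00
      vertex 0.00 0.00 0.00
      vertex 0.00 0.00 18.00
    endloop
  endfacet
  facet normal -1.0000 0.0000 0.0000
    outer loop
      vertex 0.00 17.00 0.00
      vertex 0.00 0.00 18.00
      vertex 0.00 17.00 18.00
    endloop
  endfacet
endsolid part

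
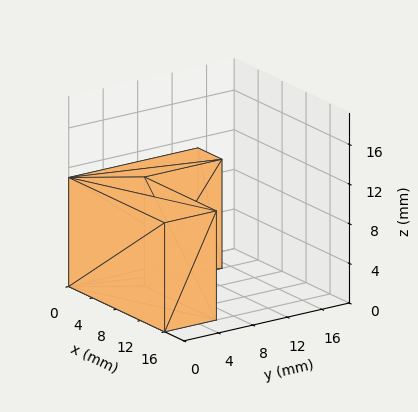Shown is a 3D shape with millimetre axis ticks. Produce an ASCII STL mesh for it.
Reading the render: the shape is an L-shaped prism: outer 16 × 15 mm, arm thicknesses ≈ 6 mm (horizontal) and 4 mm (vertical), extruded 11 mm in z (dimensions read to the nearest mm from the axis ticks). For the STL, each face is triangulated and given an outward normal.

solid part
  facet normal 0.0000 0.0000 -1.0000
    outer loop
      vertex 16.000 6.000 0.000
      vertex 16.000 0.000 0.000
      vertex 0.000 0.000 0.000
    endloop
  endfacet
  facet normal 0.0000 0.0000 -1.0000
    outer loop
      vertex 4.000 6.000 0.000
      vertex 16.000 6.000 0.000
      vertex 0.000 0.000 0.000
    endloop
  endfacet
  facet normal 0.0000 0.0000 -1.0000
    outer loop
      vertex 4.000 15.000 0.000
      vertex 4.000 6.000 0.000
      vertex 0.000 0.000 0.000
    endloop
  endfacet
  facet normal 0.0000 0.0000 -1.0000
    outer loop
      vertex 0.000 15.000 0.000
      vertex 4.000 15.000 0.000
      vertex 0.000 0.000 0.000
    endloop
  endfacet
  facet normal 0.0000 0.0000 1.0000
    outer loop
      vertex 0.000 0.000 11.000
      vertex 16.000 0.000 11.000
      vertex 16.000 6.000 11.000
    endloop
  endfacet
  facet normal 0.0000 0.0000 1.0000
    outer loop
      vertex 0.000 0.000 11.000
      vertex 16.000 6.000 11.000
      vertex 4.000 6.000 11.000
    endloop
  endfacet
  facet normal 0.0000 0.0000 1.0000
    outer loop
      vertex 0.000 0.000 11.000
      vertex 4.000 6.000 11.000
      vertex 4.000 15.000 11.000
    endloop
  endfacet
  facet normal 0.0000 0.0000 1.0000
    outer loop
      vertex 0.000 0.000 11.000
      vertex 4.000 15.000 11.000
      vertex 0.000 15.000 11.000
    endloop
  endfacet
  facet normal 0.0000 -1.0000 0.0000
    outer loop
      vertex 0.000 0.000 0.000
      vertex 16.000 0.000 0.000
      vertex 16.000 0.000 11.000
    endloop
  endfacet
  facet normal 0.0000 -1.0000 0.0000
    outer loop
      vertex 0.000 0.000 0.000
      vertex 16.000 0.000 11.000
      vertex 0.000 0.000 11.000
    endloop
  endfacet
  facet normal 1.0000 0.0000 0.0000
    outer loop
      vertex 16.000 0.000 0.000
      vertex 16.000 6.000 0.000
      vertex 16.000 6.000 11.000
    endloop
  endfacet
  facet normal 1.0000 0.0000 0.0000
    outer loop
      vertex 16.000 0.000 0.000
      vertex 16.000 6.000 11.000
      vertex 16.000 0.000 11.000
    endloop
  endfacet
  facet normal 0.0000 1.0000 0.0000
    outer loop
      vertex 16.000 6.000 0.000
      vertex 4.000 6.000 0.000
      vertex 4.000 6.000 11.000
    endloop
  endfacet
  facet normal 0.0000 1.0000 0.0000
    outer loop
      vertex 16.000 6.000 0.000
      vertex 4.000 6.000 11.000
      vertex 16.000 6.000 11.000
    endloop
  endfacet
  facet normal 1.0000 0.0000 0.0000
    outer loop
      vertex 4.000 6.000 0.000
      vertex 4.000 15.000 0.000
      vertex 4.000 15.000 11.000
    endloop
  endfacet
  facet normal 1.0000 0.0000 0.0000
    outer loop
      vertex 4.000 6.000 0.000
      vertex 4.000 15.000 11.000
      vertex 4.000 6.000 11.000
    endloop
  endfacet
  facet normal 0.0000 1.0000 0.0000
    outer loop
      vertex 4.000 15.000 0.000
      vertex 0.000 15.000 0.000
      vertex 0.000 15.000 11.000
    endloop
  endfacet
  facet normal 0.0000 1.0000 0.0000
    outer loop
      vertex 4.000 15.000 0.000
      vertex 0.000 15.000 11.000
      vertex 4.000 15.000 11.000
    endloop
  endfacet
  facet normal -1.0000 0.0000 0.0000
    outer loop
      vertex 0.000 15.000 0.000
      vertex 0.000 0.000 0.000
      vertex 0.000 0.000 11.000
    endloop
  endfacet
  facet normal -1.0000 0.0000 0.0000
    outer loop
      vertex 0.000 15.000 0.000
      vertex 0.000 0.000 11.000
      vertex 0.000 15.000 11.000
    endloop
  endfacet
endsolid part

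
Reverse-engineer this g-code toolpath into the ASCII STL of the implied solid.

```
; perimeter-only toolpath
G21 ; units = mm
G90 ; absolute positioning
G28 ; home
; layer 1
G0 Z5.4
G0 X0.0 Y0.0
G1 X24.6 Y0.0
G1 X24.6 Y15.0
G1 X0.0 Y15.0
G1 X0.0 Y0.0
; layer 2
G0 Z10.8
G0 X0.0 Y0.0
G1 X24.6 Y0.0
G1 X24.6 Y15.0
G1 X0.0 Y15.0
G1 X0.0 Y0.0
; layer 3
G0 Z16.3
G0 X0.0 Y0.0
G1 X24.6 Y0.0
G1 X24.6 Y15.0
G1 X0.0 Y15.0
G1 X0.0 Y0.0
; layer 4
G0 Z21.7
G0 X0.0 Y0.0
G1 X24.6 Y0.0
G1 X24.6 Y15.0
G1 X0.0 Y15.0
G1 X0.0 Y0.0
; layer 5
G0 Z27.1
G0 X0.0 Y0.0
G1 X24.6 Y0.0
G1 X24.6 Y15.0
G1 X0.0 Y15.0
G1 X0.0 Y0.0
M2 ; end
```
solid part
  facet normal 0.0000 0.0000 -1.0000
    outer loop
      vertex 24.6 15.0 0.0
      vertex 24.6 0.0 0.0
      vertex 0.0 0.0 0.0
    endloop
  endfacet
  facet normal 0.0000 0.0000 -1.0000
    outer loop
      vertex 0.0 15.0 0.0
      vertex 24.6 15.0 0.0
      vertex 0.0 0.0 0.0
    endloop
  endfacet
  facet normal 0.0000 0.0000 1.0000
    outer loop
      vertex 0.0 0.0 27.1
      vertex 24.6 0.0 27.1
      vertex 24.6 15.0 27.1
    endloop
  endfacet
  facet normal 0.0000 0.0000 1.0000
    outer loop
      vertex 0.0 0.0 27.1
      vertex 24.6 15.0 27.1
      vertex 0.0 15.0 27.1
    endloop
  endfacet
  facet normal 0.0000 -1.0000 0.0000
    outer loop
      vertex 0.0 0.0 0.0
      vertex 24.6 0.0 0.0
      vertex 24.6 0.0 27.1
    endloop
  endfacet
  facet normal 0.0000 -1.0000 0.0000
    outer loop
      vertex 0.0 0.0 0.0
      vertex 24.6 0.0 27.1
      vertex 0.0 0.0 27.1
    endloop
  endfacet
  facet normal 0.0000 1.0000 0.0000
    outer loop
      vertex 24.6 15.0 27.1
      vertex 24.6 15.0 0.0
      vertex 0.0 15.0 0.0
    endloop
  endfacet
  facet normal 0.0000 1.0000 0.0000
    outer loop
      vertex 0.0 15.0 27.1
      vertex 24.6 15.0 27.1
      vertex 0.0 15.0 0.0
    endloop
  endfacet
  facet normal -1.0000 0.0000 0.0000
    outer loop
      vertex 0.0 15.0 27.1
      vertex 0.0 15.0 0.0
      vertex 0.0 0.0 0.0
    endloop
  endfacet
  facet normal -1.0000 0.0000 0.0000
    outer loop
      vertex 0.0 0.0 27.1
      vertex 0.0 15.0 27.1
      vertex 0.0 0.0 0.0
    endloop
  endfacet
  facet normal 1.0000 0.0000 0.0000
    outer loop
      vertex 24.6 0.0 0.0
      vertex 24.6 15.0 0.0
      vertex 24.6 15.0 27.1
    endloop
  endfacet
  facet normal 1.0000 0.0000 0.0000
    outer loop
      vertex 24.6 0.0 0.0
      vertex 24.6 15.0 27.1
      vertex 24.6 0.0 27.1
    endloop
  endfacet
endsolid part

The G0 Z moves step by Δz≈5.4 mm. Every layer's G1 loop is the same polygon, so the solid is a straight extrusion of it from z=0 to z≈27.1. Closing with flat bottom and top caps and triangulating gives 12 facets — a rectangular box, roughly 24.6 × 15 mm footprint and 27.1 mm tall.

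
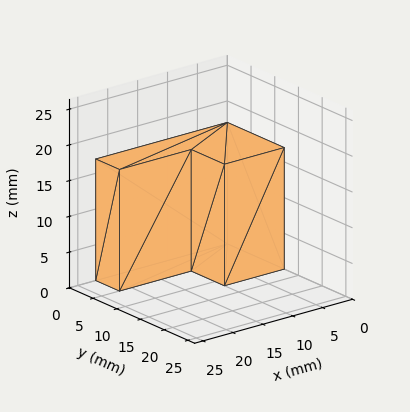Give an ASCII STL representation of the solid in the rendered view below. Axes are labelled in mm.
Reading the render: the shape is an L-shaped prism: outer 22 × 12 mm, arm thicknesses ≈ 5 mm (horizontal) and 10 mm (vertical), extruded 17 mm in z (dimensions read to the nearest mm from the axis ticks). For the STL, each face is triangulated and given an outward normal.

solid part
  facet normal 0.0000 0.0000 -1.0000
    outer loop
      vertex 22.00 5.00 0.00
      vertex 22.00 0.00 0.00
      vertex 0.00 0.00 0.00
    endloop
  endfacet
  facet normal 0.0000 0.0000 -1.0000
    outer loop
      vertex 10.00 5.00 0.00
      vertex 22.00 5.00 0.00
      vertex 0.00 0.00 0.00
    endloop
  endfacet
  facet normal 0.0000 0.0000 -1.0000
    outer loop
      vertex 10.00 12.00 0.00
      vertex 10.00 5.00 0.00
      vertex 0.00 0.00 0.00
    endloop
  endfacet
  facet normal 0.0000 0.0000 -1.0000
    outer loop
      vertex 0.00 12.00 0.00
      vertex 10.00 12.00 0.00
      vertex 0.00 0.00 0.00
    endloop
  endfacet
  facet normal 0.0000 0.0000 1.0000
    outer loop
      vertex 0.00 0.00 17.00
      vertex 22.00 0.00 17.00
      vertex 22.00 5.00 17.00
    endloop
  endfacet
  facet normal 0.0000 0.0000 1.0000
    outer loop
      vertex 0.00 0.00 17.00
      vertex 22.00 5.00 17.00
      vertex 10.00 5.00 17.00
    endloop
  endfacet
  facet normal 0.0000 0.0000 1.0000
    outer loop
      vertex 0.00 0.00 17.00
      vertex 10.00 5.00 17.00
      vertex 10.00 12.00 17.00
    endloop
  endfacet
  facet normal 0.0000 0.0000 1.0000
    outer loop
      vertex 0.00 0.00 17.00
      vertex 10.00 12.00 17.00
      vertex 0.00 12.00 17.00
    endloop
  endfacet
  facet normal 0.0000 -1.0000 0.0000
    outer loop
      vertex 0.00 0.00 0.00
      vertex 22.00 0.00 0.00
      vertex 22.00 0.00 17.00
    endloop
  endfacet
  facet normal 0.0000 -1.0000 0.0000
    outer loop
      vertex 0.00 0.00 0.00
      vertex 22.00 0.00 17.00
      vertex 0.00 0.00 17.00
    endloop
  endfacet
  facet normal 1.0000 0.0000 0.0000
    outer loop
      vertex 22.00 0.00 0.00
      vertex 22.00 5.00 0.00
      vertex 22.00 5.00 17.00
    endloop
  endfacet
  facet normal 1.0000 0.0000 0.0000
    outer loop
      vertex 22.00 0.00 0.00
      vertex 22.00 5.00 17.00
      vertex 22.00 0.00 17.00
    endloop
  endfacet
  facet normal 0.0000 1.0000 0.0000
    outer loop
      vertex 22.00 5.00 0.00
      vertex 10.00 5.00 0.00
      vertex 10.00 5.00 17.00
    endloop
  endfacet
  facet normal 0.0000 1.0000 0.0000
    outer loop
      vertex 22.00 5.00 0.00
      vertex 10.00 5.00 17.00
      vertex 22.00 5.00 17.00
    endloop
  endfacet
  facet normal 1.0000 0.0000 0.0000
    outer loop
      vertex 10.00 5.00 0.00
      vertex 10.00 12.00 0.00
      vertex 10.00 12.00 17.00
    endloop
  endfacet
  facet normal 1.0000 0.0000 0.0000
    outer loop
      vertex 10.00 5.00 0.00
      vertex 10.00 12.00 17.00
      vertex 10.00 5.00 17.00
    endloop
  endfacet
  facet normal 0.0000 1.0000 0.0000
    outer loop
      vertex 10.00 12.00 0.00
      vertex 0.00 12.00 0.00
      vertex 0.00 12.00 17.00
    endloop
  endfacet
  facet normal 0.0000 1.0000 0.0000
    outer loop
      vertex 10.00 12.00 0.00
      vertex 0.00 12.00 17.00
      vertex 10.00 12.00 17.00
    endloop
  endfacet
  facet normal -1.0000 0.0000 0.0000
    outer loop
      vertex 0.00 12.00 0.00
      vertex 0.00 0.00 0.00
      vertex 0.00 0.00 17.00
    endloop
  endfacet
  facet normal -1.0000 0.0000 0.0000
    outer loop
      vertex 0.00 12.00 0.00
      vertex 0.00 0.00 17.00
      vertex 0.00 12.00 17.00
    endloop
  endfacet
endsolid part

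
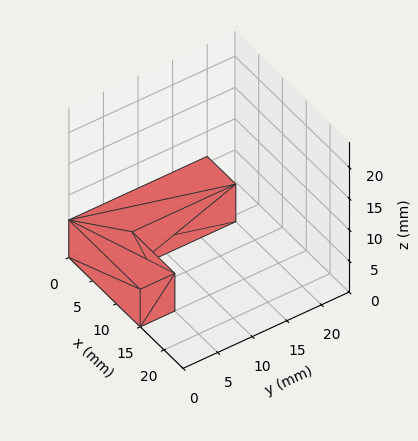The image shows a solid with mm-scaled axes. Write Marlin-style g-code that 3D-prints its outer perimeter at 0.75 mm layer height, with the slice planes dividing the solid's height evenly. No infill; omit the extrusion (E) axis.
Reading the render: the shape is an L-shaped prism: outer 15 × 20 mm, arm thicknesses ≈ 5 mm (horizontal) and 6 mm (vertical), extruded 6 mm in z (dimensions read to the nearest mm from the axis ticks). For the g-code, the solid's height is divided into equal slices at the stated Δz and each level perimeter traced with G1 moves after a G0 lift.

; perimeter-only toolpath
G21 ; units = mm
G90 ; absolute positioning
G28 ; home
; layer 1
G0 Z0.75
G0 X0.00 Y0.00
G1 X15.00 Y0.00
G1 X15.00 Y5.00
G1 X6.00 Y5.00
G1 X6.00 Y20.00
G1 X0.00 Y20.00
G1 X0.00 Y0.00
; layer 2
G0 Z1.50
G0 X0.00 Y0.00
G1 X15.00 Y0.00
G1 X15.00 Y5.00
G1 X6.00 Y5.00
G1 X6.00 Y20.00
G1 X0.00 Y20.00
G1 X0.00 Y0.00
; layer 3
G0 Z2.25
G0 X0.00 Y0.00
G1 X15.00 Y0.00
G1 X15.00 Y5.00
G1 X6.00 Y5.00
G1 X6.00 Y20.00
G1 X0.00 Y20.00
G1 X0.00 Y0.00
; layer 4
G0 Z3.00
G0 X0.00 Y0.00
G1 X15.00 Y0.00
G1 X15.00 Y5.00
G1 X6.00 Y5.00
G1 X6.00 Y20.00
G1 X0.00 Y20.00
G1 X0.00 Y0.00
; layer 5
G0 Z3.75
G0 X0.00 Y0.00
G1 X15.00 Y0.00
G1 X15.00 Y5.00
G1 X6.00 Y5.00
G1 X6.00 Y20.00
G1 X0.00 Y20.00
G1 X0.00 Y0.00
; layer 6
G0 Z4.50
G0 X0.00 Y0.00
G1 X15.00 Y0.00
G1 X15.00 Y5.00
G1 X6.00 Y5.00
G1 X6.00 Y20.00
G1 X0.00 Y20.00
G1 X0.00 Y0.00
; layer 7
G0 Z5.25
G0 X0.00 Y0.00
G1 X15.00 Y0.00
G1 X15.00 Y5.00
G1 X6.00 Y5.00
G1 X6.00 Y20.00
G1 X0.00 Y20.00
G1 X0.00 Y0.00
; layer 8
G0 Z6.00
G0 X0.00 Y0.00
G1 X15.00 Y0.00
G1 X15.00 Y5.00
G1 X6.00 Y5.00
G1 X6.00 Y20.00
G1 X0.00 Y20.00
G1 X0.00 Y0.00
M2 ; end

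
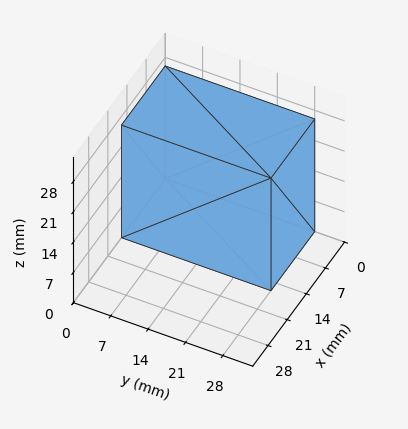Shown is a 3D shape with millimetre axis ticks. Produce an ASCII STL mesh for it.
Reading the render: the shape is a rectangular box, roughly 16 × 28 mm footprint and 26 mm tall (dimensions read to the nearest mm from the axis ticks). For the STL, each face is triangulated and given an outward normal.

solid part
  facet normal 0.0000 0.0000 -1.0000
    outer loop
      vertex 16.000 28.000 0.000
      vertex 16.000 0.000 0.000
      vertex 0.000 0.000 0.000
    endloop
  endfacet
  facet normal 0.0000 0.0000 -1.0000
    outer loop
      vertex 0.000 28.000 0.000
      vertex 16.000 28.000 0.000
      vertex 0.000 0.000 0.000
    endloop
  endfacet
  facet normal 0.0000 0.0000 1.0000
    outer loop
      vertex 0.000 0.000 26.000
      vertex 16.000 0.000 26.000
      vertex 16.000 28.000 26.000
    endloop
  endfacet
  facet normal 0.0000 0.0000 1.0000
    outer loop
      vertex 0.000 0.000 26.000
      vertex 16.000 28.000 26.000
      vertex 0.000 28.000 26.000
    endloop
  endfacet
  facet normal 0.0000 -1.0000 0.0000
    outer loop
      vertex 0.000 0.000 0.000
      vertex 16.000 0.000 0.000
      vertex 16.000 0.000 26.000
    endloop
  endfacet
  facet normal 0.0000 -1.0000 0.0000
    outer loop
      vertex 0.000 0.000 0.000
      vertex 16.000 0.000 26.000
      vertex 0.000 0.000 26.000
    endloop
  endfacet
  facet normal 0.0000 1.0000 0.0000
    outer loop
      vertex 16.000 28.000 26.000
      vertex 16.000 28.000 0.000
      vertex 0.000 28.000 0.000
    endloop
  endfacet
  facet normal 0.0000 1.0000 0.0000
    outer loop
      vertex 0.000 28.000 26.000
      vertex 16.000 28.000 26.000
      vertex 0.000 28.000 0.000
    endloop
  endfacet
  facet normal -1.0000 0.0000 0.0000
    outer loop
      vertex 0.000 28.000 26.000
      vertex 0.000 28.000 0.000
      vertex 0.000 0.000 0.000
    endloop
  endfacet
  facet normal -1.0000 0.0000 0.0000
    outer loop
      vertex 0.000 0.000 26.000
      vertex 0.000 28.000 26.000
      vertex 0.000 0.000 0.000
    endloop
  endfacet
  facet normal 1.0000 0.0000 0.0000
    outer loop
      vertex 16.000 0.000 0.000
      vertex 16.000 28.000 0.000
      vertex 16.000 28.000 26.000
    endloop
  endfacet
  facet normal 1.0000 0.0000 0.0000
    outer loop
      vertex 16.000 0.000 0.000
      vertex 16.000 28.000 26.000
      vertex 16.000 0.000 26.000
    endloop
  endfacet
endsolid part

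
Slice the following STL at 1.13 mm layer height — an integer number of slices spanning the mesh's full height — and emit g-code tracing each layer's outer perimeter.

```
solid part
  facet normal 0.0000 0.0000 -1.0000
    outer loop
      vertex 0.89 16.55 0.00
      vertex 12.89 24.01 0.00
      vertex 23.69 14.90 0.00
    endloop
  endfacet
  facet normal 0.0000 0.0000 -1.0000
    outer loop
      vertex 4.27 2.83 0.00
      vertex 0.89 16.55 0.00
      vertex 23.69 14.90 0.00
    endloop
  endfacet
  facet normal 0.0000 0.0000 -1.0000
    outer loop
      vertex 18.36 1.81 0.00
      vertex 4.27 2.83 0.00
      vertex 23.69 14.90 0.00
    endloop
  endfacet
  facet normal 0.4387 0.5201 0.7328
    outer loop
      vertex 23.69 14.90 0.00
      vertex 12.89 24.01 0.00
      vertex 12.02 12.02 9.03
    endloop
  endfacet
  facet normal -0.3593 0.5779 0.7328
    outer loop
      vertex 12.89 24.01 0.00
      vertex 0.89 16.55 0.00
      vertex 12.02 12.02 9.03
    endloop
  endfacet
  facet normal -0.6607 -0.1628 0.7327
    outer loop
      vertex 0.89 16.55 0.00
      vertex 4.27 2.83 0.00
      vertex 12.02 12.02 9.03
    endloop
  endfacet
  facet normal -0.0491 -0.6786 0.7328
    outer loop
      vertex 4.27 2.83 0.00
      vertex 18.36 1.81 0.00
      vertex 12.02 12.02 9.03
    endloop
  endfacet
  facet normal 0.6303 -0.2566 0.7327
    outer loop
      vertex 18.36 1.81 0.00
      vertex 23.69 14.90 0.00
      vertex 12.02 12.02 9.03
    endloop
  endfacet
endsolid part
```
; perimeter-only toolpath
G21 ; units = mm
G90 ; absolute positioning
G28 ; home
; layer 1
G0 Z1.13
G0 X22.23 Y14.54
G1 X12.78 Y22.51
G1 X2.28 Y15.98
G1 X5.24 Y3.98
G1 X17.57 Y3.09
G1 X22.23 Y14.54
; layer 2
G0 Z2.26
G0 X20.77 Y14.18
G1 X12.67 Y21.01
G1 X3.67 Y15.42
G1 X6.21 Y5.13
G1 X16.77 Y4.36
G1 X20.77 Y14.18
; layer 3
G0 Z3.39
G0 X19.31 Y13.82
G1 X12.56 Y19.51
G1 X5.06 Y14.85
G1 X7.18 Y6.28
G1 X15.98 Y5.64
G1 X19.31 Y13.82
; layer 4
G0 Z4.51
G0 X17.86 Y13.46
G1 X12.46 Y18.02
G1 X6.46 Y14.29
G1 X8.14 Y7.42
G1 X15.19 Y6.92
G1 X17.86 Y13.46
; layer 5
G0 Z5.64
G0 X16.40 Y13.10
G1 X12.35 Y16.52
G1 X7.85 Y13.72
G1 X9.11 Y8.57
G1 X14.40 Y8.19
G1 X16.40 Y13.10
; layer 6
G0 Z6.77
G0 X14.94 Y12.74
G1 X12.24 Y15.02
G1 X9.24 Y13.15
G1 X10.08 Y9.72
G1 X13.61 Y9.47
G1 X14.94 Y12.74
; layer 7
G0 Z7.90
G0 X13.48 Y12.38
G1 X12.13 Y13.52
G1 X10.63 Y12.59
G1 X11.05 Y10.87
G1 X12.81 Y10.74
G1 X13.48 Y12.38
M2 ; end

The solid is a regular 5-sided pyramid, base circumscribed radius ≈ 12 mm, apex at z ≈ 9.03 mm. Slicing at Δz = 1.13 mm — 8 equal slices spanning the solid's height, so layer i sits at z = i·h/8 — gives 7 non-empty perimeters. Each is a 5-segment closed polygon; G0 lifts to the layer z and rapids to the start vertex, then G1 traces the edges. The cross-section shrinks linearly with z (the slice at the apex is degenerate and omitted).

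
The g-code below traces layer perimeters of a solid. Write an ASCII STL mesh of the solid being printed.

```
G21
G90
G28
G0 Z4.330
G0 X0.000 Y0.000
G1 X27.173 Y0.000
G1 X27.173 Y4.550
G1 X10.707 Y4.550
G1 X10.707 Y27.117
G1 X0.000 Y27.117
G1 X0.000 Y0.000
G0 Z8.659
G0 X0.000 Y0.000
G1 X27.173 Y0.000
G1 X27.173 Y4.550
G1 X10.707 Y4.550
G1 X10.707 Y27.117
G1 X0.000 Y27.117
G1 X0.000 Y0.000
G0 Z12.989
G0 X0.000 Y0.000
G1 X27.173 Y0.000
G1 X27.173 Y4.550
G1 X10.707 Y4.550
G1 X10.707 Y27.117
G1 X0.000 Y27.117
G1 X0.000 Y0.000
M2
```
solid part
  facet normal 0.0000 0.0000 -1.0000
    outer loop
      vertex 27.173 4.550 0.000
      vertex 27.173 0.000 0.000
      vertex 0.000 0.000 0.000
    endloop
  endfacet
  facet normal 0.0000 0.0000 -1.0000
    outer loop
      vertex 10.707 4.550 0.000
      vertex 27.173 4.550 0.000
      vertex 0.000 0.000 0.000
    endloop
  endfacet
  facet normal 0.0000 0.0000 -1.0000
    outer loop
      vertex 10.707 27.117 0.000
      vertex 10.707 4.550 0.000
      vertex 0.000 0.000 0.000
    endloop
  endfacet
  facet normal 0.0000 0.0000 -1.0000
    outer loop
      vertex 0.000 27.117 0.000
      vertex 10.707 27.117 0.000
      vertex 0.000 0.000 0.000
    endloop
  endfacet
  facet normal 0.0000 0.0000 1.0000
    outer loop
      vertex 0.000 0.000 12.989
      vertex 27.173 0.000 12.989
      vertex 27.173 4.550 12.989
    endloop
  endfacet
  facet normal 0.0000 0.0000 1.0000
    outer loop
      vertex 0.000 0.000 12.989
      vertex 27.173 4.550 12.989
      vertex 10.707 4.550 12.989
    endloop
  endfacet
  facet normal 0.0000 0.0000 1.0000
    outer loop
      vertex 0.000 0.000 12.989
      vertex 10.707 4.550 12.989
      vertex 10.707 27.117 12.989
    endloop
  endfacet
  facet normal 0.0000 0.0000 1.0000
    outer loop
      vertex 0.000 0.000 12.989
      vertex 10.707 27.117 12.989
      vertex 0.000 27.117 12.989
    endloop
  endfacet
  facet normal 0.0000 -1.0000 0.0000
    outer loop
      vertex 0.000 0.000 0.000
      vertex 27.173 0.000 0.000
      vertex 27.173 0.000 12.989
    endloop
  endfacet
  facet normal 0.0000 -1.0000 0.0000
    outer loop
      vertex 0.000 0.000 0.000
      vertex 27.173 0.000 12.989
      vertex 0.000 0.000 12.989
    endloop
  endfacet
  facet normal 1.0000 0.0000 0.0000
    outer loop
      vertex 27.173 0.000 0.000
      vertex 27.173 4.550 0.000
      vertex 27.173 4.550 12.989
    endloop
  endfacet
  facet normal 1.0000 0.0000 0.0000
    outer loop
      vertex 27.173 0.000 0.000
      vertex 27.173 4.550 12.989
      vertex 27.173 0.000 12.989
    endloop
  endfacet
  facet normal 0.0000 1.0000 0.0000
    outer loop
      vertex 27.173 4.550 0.000
      vertex 10.707 4.550 0.000
      vertex 10.707 4.550 12.989
    endloop
  endfacet
  facet normal 0.0000 1.0000 0.0000
    outer loop
      vertex 27.173 4.550 0.000
      vertex 10.707 4.550 12.989
      vertex 27.173 4.550 12.989
    endloop
  endfacet
  facet normal 1.0000 0.0000 0.0000
    outer loop
      vertex 10.707 4.550 0.000
      vertex 10.707 27.117 0.000
      vertex 10.707 27.117 12.989
    endloop
  endfacet
  facet normal 1.0000 0.0000 0.0000
    outer loop
      vertex 10.707 4.550 0.000
      vertex 10.707 27.117 12.989
      vertex 10.707 4.550 12.989
    endloop
  endfacet
  facet normal 0.0000 1.0000 0.0000
    outer loop
      vertex 10.707 27.117 0.000
      vertex 0.000 27.117 0.000
      vertex 0.000 27.117 12.989
    endloop
  endfacet
  facet normal 0.0000 1.0000 0.0000
    outer loop
      vertex 10.707 27.117 0.000
      vertex 0.000 27.117 12.989
      vertex 10.707 27.117 12.989
    endloop
  endfacet
  facet normal -1.0000 0.0000 0.0000
    outer loop
      vertex 0.000 27.117 0.000
      vertex 0.000 0.000 0.000
      vertex 0.000 0.000 12.989
    endloop
  endfacet
  facet normal -1.0000 0.0000 0.0000
    outer loop
      vertex 0.000 27.117 0.000
      vertex 0.000 0.000 12.989
      vertex 0.000 27.117 12.989
    endloop
  endfacet
endsolid part

The G0 Z moves step by Δz≈4.330 mm. Every layer's G1 loop is the same polygon, so the solid is a straight extrusion of it from z=0 to z≈13. Closing with flat bottom and top caps and triangulating gives 20 facets — an L-shaped prism: outer 27.2 × 27.1 mm, arm thicknesses ≈ 4.55 mm (horizontal) and 10.7 mm (vertical), extruded 13 mm in z.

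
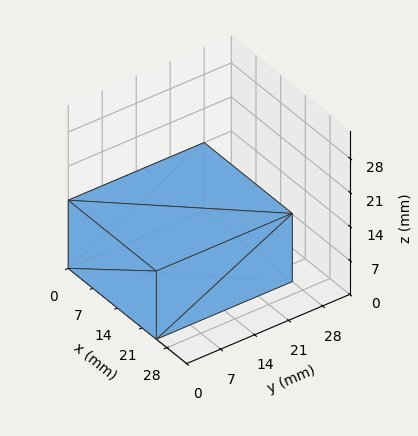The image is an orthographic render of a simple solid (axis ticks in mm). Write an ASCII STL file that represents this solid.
Reading the render: the shape is a rectangular box, roughly 25 × 28 mm footprint and 14 mm tall (dimensions read to the nearest mm from the axis ticks). For the STL, each face is triangulated and given an outward normal.

solid part
  facet normal 0.0000 0.0000 -1.0000
    outer loop
      vertex 25.000 28.000 0.000
      vertex 25.000 0.000 0.000
      vertex 0.000 0.000 0.000
    endloop
  endfacet
  facet normal 0.0000 0.0000 -1.0000
    outer loop
      vertex 0.000 28.000 0.000
      vertex 25.000 28.000 0.000
      vertex 0.000 0.000 0.000
    endloop
  endfacet
  facet normal 0.0000 0.0000 1.0000
    outer loop
      vertex 0.000 0.000 14.000
      vertex 25.000 0.000 14.000
      vertex 25.000 28.000 14.000
    endloop
  endfacet
  facet normal 0.0000 0.0000 1.0000
    outer loop
      vertex 0.000 0.000 14.000
      vertex 25.000 28.000 14.000
      vertex 0.000 28.000 14.000
    endloop
  endfacet
  facet normal 0.0000 -1.0000 0.0000
    outer loop
      vertex 0.000 0.000 0.000
      vertex 25.000 0.000 0.000
      vertex 25.000 0.000 14.000
    endloop
  endfacet
  facet normal 0.0000 -1.0000 0.0000
    outer loop
      vertex 0.000 0.000 0.000
      vertex 25.000 0.000 14.000
      vertex 0.000 0.000 14.000
    endloop
  endfacet
  facet normal 0.0000 1.0000 0.0000
    outer loop
      vertex 25.000 28.000 14.000
      vertex 25.000 28.000 0.000
      vertex 0.000 28.000 0.000
    endloop
  endfacet
  facet normal 0.0000 1.0000 0.0000
    outer loop
      vertex 0.000 28.000 14.000
      vertex 25.000 28.000 14.000
      vertex 0.000 28.000 0.000
    endloop
  endfacet
  facet normal -1.0000 0.0000 0.0000
    outer loop
      vertex 0.000 28.000 14.000
      vertex 0.000 28.000 0.000
      vertex 0.000 0.000 0.000
    endloop
  endfacet
  facet normal -1.0000 0.0000 0.0000
    outer loop
      vertex 0.000 0.000 14.000
      vertex 0.000 28.000 14.000
      vertex 0.000 0.000 0.000
    endloop
  endfacet
  facet normal 1.0000 0.0000 0.0000
    outer loop
      vertex 25.000 0.000 0.000
      vertex 25.000 28.000 0.000
      vertex 25.000 28.000 14.000
    endloop
  endfacet
  facet normal 1.0000 0.0000 0.0000
    outer loop
      vertex 25.000 0.000 0.000
      vertex 25.000 28.000 14.000
      vertex 25.000 0.000 14.000
    endloop
  endfacet
endsolid part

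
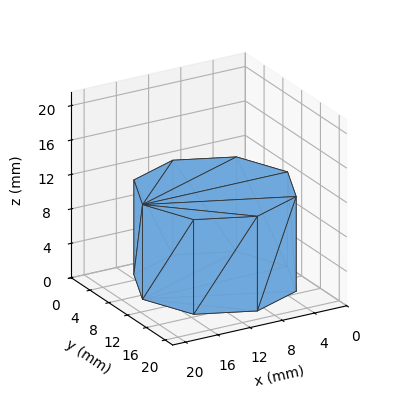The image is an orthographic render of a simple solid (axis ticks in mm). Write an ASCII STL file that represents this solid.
Reading the render: the shape is a regular 8-sided prism (a cylinder approximated with 8 flat sides), circumscribed radius ≈ 9 mm, height ≈ 11 mm (dimensions read to the nearest mm from the axis ticks). For the STL, each face is triangulated and given an outward normal.

solid part
  facet normal 0.0000 0.0000 -1.0000
    outer loop
      vertex 9.00 18.00 0.00
      vertex 15.36 15.36 0.00
      vertex 18.00 9.00 0.00
    endloop
  endfacet
  facet normal 0.0000 0.0000 -1.0000
    outer loop
      vertex 2.64 15.36 0.00
      vertex 9.00 18.00 0.00
      vertex 18.00 9.00 0.00
    endloop
  endfacet
  facet normal 0.0000 0.0000 -1.0000
    outer loop
      vertex 0.00 9.00 0.00
      vertex 2.64 15.36 0.00
      vertex 18.00 9.00 0.00
    endloop
  endfacet
  facet normal 0.0000 0.0000 -1.0000
    outer loop
      vertex 2.64 2.64 0.00
      vertex 0.00 9.00 0.00
      vertex 18.00 9.00 0.00
    endloop
  endfacet
  facet normal 0.0000 0.0000 -1.0000
    outer loop
      vertex 9.00 0.00 0.00
      vertex 2.64 2.64 0.00
      vertex 18.00 9.00 0.00
    endloop
  endfacet
  facet normal 0.0000 0.0000 -1.0000
    outer loop
      vertex 15.36 2.64 0.00
      vertex 9.00 0.00 0.00
      vertex 18.00 9.00 0.00
    endloop
  endfacet
  facet normal 0.0000 0.0000 1.0000
    outer loop
      vertex 18.00 9.00 11.00
      vertex 15.36 15.36 11.00
      vertex 9.00 18.00 11.00
    endloop
  endfacet
  facet normal 0.0000 0.0000 1.0000
    outer loop
      vertex 18.00 9.00 11.00
      vertex 9.00 18.00 11.00
      vertex 2.64 15.36 11.00
    endloop
  endfacet
  facet normal 0.0000 0.0000 1.0000
    outer loop
      vertex 18.00 9.00 11.00
      vertex 2.64 15.36 11.00
      vertex 0.00 9.00 11.00
    endloop
  endfacet
  facet normal 0.0000 0.0000 1.0000
    outer loop
      vertex 18.00 9.00 11.00
      vertex 0.00 9.00 11.00
      vertex 2.64 2.64 11.00
    endloop
  endfacet
  facet normal 0.0000 0.0000 1.0000
    outer loop
      vertex 18.00 9.00 11.00
      vertex 2.64 2.64 11.00
      vertex 9.00 0.00 11.00
    endloop
  endfacet
  facet normal 0.0000 0.0000 1.0000
    outer loop
      vertex 18.00 9.00 11.00
      vertex 9.00 0.00 11.00
      vertex 15.36 2.64 11.00
    endloop
  endfacet
  facet normal 0.9236 0.3834 0.0000
    outer loop
      vertex 18.00 9.00 0.00
      vertex 15.36 15.36 0.00
      vertex 15.36 15.36 11.00
    endloop
  endfacet
  facet normal 0.9236 0.3834 0.0000
    outer loop
      vertex 18.00 9.00 0.00
      vertex 15.36 15.36 11.00
      vertex 18.00 9.00 11.00
    endloop
  endfacet
  facet normal 0.3834 0.9236 0.0000
    outer loop
      vertex 15.36 15.36 0.00
      vertex 9.00 18.00 0.00
      vertex 9.00 18.00 11.00
    endloop
  endfacet
  facet normal 0.3834 0.9236 0.0000
    outer loop
      vertex 15.36 15.36 0.00
      vertex 9.00 18.00 11.00
      vertex 15.36 15.36 11.00
    endloop
  endfacet
  facet normal -0.3834 0.9236 0.0000
    outer loop
      vertex 9.00 18.00 0.00
      vertex 2.64 15.36 0.00
      vertex 2.64 15.36 11.00
    endloop
  endfacet
  facet normal -0.3834 0.9236 0.0000
    outer loop
      vertex 9.00 18.00 0.00
      vertex 2.64 15.36 11.00
      vertex 9.00 18.00 11.00
    endloop
  endfacet
  facet normal -0.9236 0.3834 0.0000
    outer loop
      vertex 2.64 15.36 0.00
      vertex 0.00 9.00 0.00
      vertex 0.00 9.00 11.00
    endloop
  endfacet
  facet normal -0.9236 0.3834 0.0000
    outer loop
      vertex 2.64 15.36 0.00
      vertex 0.00 9.00 11.00
      vertex 2.64 15.36 11.00
    endloop
  endfacet
  facet normal -0.9236 -0.3834 0.0000
    outer loop
      vertex 0.00 9.00 0.00
      vertex 2.64 2.64 0.00
      vertex 2.64 2.64 11.00
    endloop
  endfacet
  facet normal -0.9236 -0.3834 0.0000
    outer loop
      vertex 0.00 9.00 0.00
      vertex 2.64 2.64 11.00
      vertex 0.00 9.00 11.00
    endloop
  endfacet
  facet normal -0.3834 -0.9236 0.0000
    outer loop
      vertex 2.64 2.64 0.00
      vertex 9.00 0.00 0.00
      vertex 9.00 0.00 11.00
    endloop
  endfacet
  facet normal -0.3834 -0.9236 0.0000
    outer loop
      vertex 2.64 2.64 0.00
      vertex 9.00 0.00 11.00
      vertex 2.64 2.64 11.00
    endloop
  endfacet
  facet normal 0.3834 -0.9236 0.0000
    outer loop
      vertex 9.00 0.00 0.00
      vertex 15.36 2.64 0.00
      vertex 15.36 2.64 11.00
    endloop
  endfacet
  facet normal 0.3834 -0.9236 0.0000
    outer loop
      vertex 9.00 0.00 0.00
      vertex 15.36 2.64 11.00
      vertex 9.00 0.00 11.00
    endloop
  endfacet
  facet normal 0.9236 -0.3834 0.0000
    outer loop
      vertex 15.36 2.64 0.00
      vertex 18.00 9.00 0.00
      vertex 18.00 9.00 11.00
    endloop
  endfacet
  facet normal 0.9236 -0.3834 0.0000
    outer loop
      vertex 15.36 2.64 0.00
      vertex 18.00 9.00 11.00
      vertex 15.36 2.64 11.00
    endloop
  endfacet
endsolid part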